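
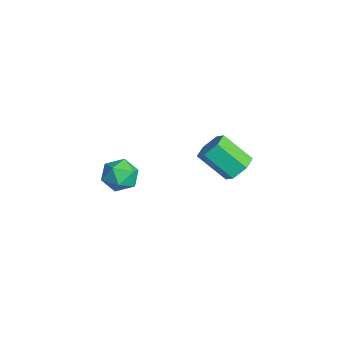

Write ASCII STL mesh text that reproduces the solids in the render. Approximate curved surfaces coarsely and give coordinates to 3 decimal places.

solid 
facet normal -0.859 0.049 0.510
outer loop
vertex 0.678 -1.58 -1.273
vertex 0.918 -2.397 -0.791
vertex 1.179 -1.524 -0.435
endloop
endfacet
facet normal -0.631 0.702 0.330
outer loop
vertex 0.678 -1.58 -1.273
vertex 1.179 -1.524 -0.435
vertex 1.422 -0.951 -1.189
endloop
endfacet
facet normal -0.572 0.727 -0.381
outer loop
vertex 0.678 -1.58 -1.273
vertex 1.422 -0.951 -1.189
vertex 1.311 -1.469 -2.011
endloop
endfacet
facet normal -0.763 0.090 -0.641
outer loop
vertex 0.678 -1.58 -1.273
vertex 1.311 -1.469 -2.011
vertex 0.999 -2.362 -1.765
endloop
endfacet
facet normal -0.940 -0.329 -0.090
outer loop
vertex 0.678 -1.58 -1.273
vertex 0.999 -2.362 -1.765
vertex 0.918 -2.397 -0.791
endloop
endfacet
facet normal 0.019 0.793 0.609
outer loop
vertex 1.422 -0.951 -1.189
vertex 1.179 -1.524 -0.435
vertex 2.121 -1.378 -0.655
endloop
endfacet
facet normal -0.349 -0.263 0.900
outer loop
vertex 1.179 -1.524 -0.435
vertex 0.918 -2.397 -0.791
vertex 1.809 -2.271 -0.409
endloop
endfacet
facet normal -0.480 -0.875 -0.071
outer loop
vertex 0.918 -2.397 -0.791
vertex 0.999 -2.362 -1.765
vertex 1.698 -2.789 -1.231
endloop
endfacet
facet normal -0.194 -0.197 -0.961
outer loop
vertex 0.999 -2.362 -1.765
vertex 1.311 -1.469 -2.011
vertex 1.941 -2.216 -1.985
endloop
endfacet
facet normal 0.114 0.834 -0.541
outer loop
vertex 1.311 -1.469 -2.011
vertex 1.422 -0.951 -1.189
vertex 2.202 -1.343 -1.629
endloop
endfacet
facet normal 0.763 -0.090 0.641
outer loop
vertex 2.442 -2.16 -1.147
vertex 2.121 -1.378 -0.655
vertex 1.809 -2.271 -0.409
endloop
endfacet
facet normal 0.572 -0.727 0.381
outer loop
vertex 2.442 -2.16 -1.147
vertex 1.809 -2.271 -0.409
vertex 1.698 -2.789 -1.231
endloop
endfacet
facet normal 0.631 -0.702 -0.330
outer loop
vertex 2.442 -2.16 -1.147
vertex 1.698 -2.789 -1.231
vertex 1.941 -2.216 -1.985
endloop
endfacet
facet normal 0.859 -0.049 -0.510
outer loop
vertex 2.442 -2.16 -1.147
vertex 1.941 -2.216 -1.985
vertex 2.202 -1.343 -1.629
endloop
endfacet
facet normal 0.940 0.329 0.090
outer loop
vertex 2.442 -2.16 -1.147
vertex 2.202 -1.343 -1.629
vertex 2.121 -1.378 -0.655
endloop
endfacet
facet normal 0.194 0.197 0.961
outer loop
vertex 1.809 -2.271 -0.409
vertex 2.121 -1.378 -0.655
vertex 1.179 -1.524 -0.435
endloop
endfacet
facet normal -0.114 -0.834 0.541
outer loop
vertex 1.698 -2.789 -1.231
vertex 1.809 -2.271 -0.409
vertex 0.918 -2.397 -0.791
endloop
endfacet
facet normal -0.019 -0.793 -0.609
outer loop
vertex 1.941 -2.216 -1.985
vertex 1.698 -2.789 -1.231
vertex 0.999 -2.362 -1.765
endloop
endfacet
facet normal 0.349 0.263 -0.900
outer loop
vertex 2.202 -1.343 -1.629
vertex 1.941 -2.216 -1.985
vertex 1.311 -1.469 -2.011
endloop
endfacet
facet normal 0.480 0.875 0.071
outer loop
vertex 2.121 -1.378 -0.655
vertex 2.202 -1.343 -1.629
vertex 1.422 -0.951 -1.189
endloop
endfacet
facet normal 0.453 0.597 -0.662
outer loop
vertex 0.903 3.825 -3.387
vertex 0.197 4.367 -3.382
vertex 0.863 4.499 -2.807
endloop
endfacet
facet normal 0.890 -0.266 0.370
outer loop
vertex 0.903 3.825 -3.387
vertex 0.863 4.499 -2.807
vertex 0.009 2.651 -2.082
endloop
endfacet
facet normal 0.890 -0.266 0.370
outer loop
vertex 0.009 2.651 -2.082
vertex 0.863 4.499 -2.807
vertex -0.031 3.325 -1.502
endloop
endfacet
facet normal -0.454 -0.596 0.662
outer loop
vertex 0.009 2.651 -2.082
vertex -0.031 3.325 -1.502
vertex -0.697 3.193 -2.078
endloop
endfacet
facet normal 0.454 0.596 -0.662
outer loop
vertex 0.863 4.499 -2.807
vertex 0.197 4.367 -3.382
vertex 0.157 5.041 -2.803
endloop
endfacet
facet normal 0.406 0.523 0.749
outer loop
vertex 0.863 4.499 -2.807
vertex 0.157 5.041 -2.803
vertex -0.031 3.325 -1.502
endloop
endfacet
facet normal 0.406 0.523 0.749
outer loop
vertex -0.031 3.325 -1.502
vertex 0.157 5.041 -2.803
vertex -0.737 3.867 -1.498
endloop
endfacet
facet normal -0.454 -0.596 0.662
outer loop
vertex -0.031 3.325 -1.502
vertex -0.737 3.867 -1.498
vertex -0.697 3.193 -2.078
endloop
endfacet
facet normal 0.454 0.596 -0.662
outer loop
vertex 0.157 5.041 -2.803
vertex 0.197 4.367 -3.382
vertex -0.509 4.909 -3.378
endloop
endfacet
facet normal -0.483 0.789 0.379
outer loop
vertex 0.157 5.041 -2.803
vertex -0.509 4.909 -3.378
vertex -0.737 3.867 -1.498
endloop
endfacet
facet normal -0.483 0.789 0.379
outer loop
vertex -0.737 3.867 -1.498
vertex -0.509 4.909 -3.378
vertex -1.403 3.735 -2.073
endloop
endfacet
facet normal -0.453 -0.597 0.662
outer loop
vertex -0.737 3.867 -1.498
vertex -1.403 3.735 -2.073
vertex -0.697 3.193 -2.078
endloop
endfacet
facet normal 0.454 0.596 -0.662
outer loop
vertex -0.509 4.909 -3.378
vertex 0.197 4.367 -3.382
vertex -0.469 4.235 -3.958
endloop
endfacet
facet normal -0.890 0.266 -0.370
outer loop
vertex -0.509 4.909 -3.378
vertex -0.469 4.235 -3.958
vertex -1.403 3.735 -2.073
endloop
endfacet
facet normal -0.890 0.266 -0.370
outer loop
vertex -1.403 3.735 -2.073
vertex -0.469 4.235 -3.958
vertex -1.363 3.061 -2.653
endloop
endfacet
facet normal -0.453 -0.597 0.662
outer loop
vertex -1.403 3.735 -2.073
vertex -1.363 3.061 -2.653
vertex -0.697 3.193 -2.078
endloop
endfacet
facet normal 0.454 0.596 -0.662
outer loop
vertex -0.469 4.235 -3.958
vertex 0.197 4.367 -3.382
vertex 0.237 3.693 -3.962
endloop
endfacet
facet normal -0.406 -0.523 -0.749
outer loop
vertex -0.469 4.235 -3.958
vertex 0.237 3.693 -3.962
vertex -1.363 3.061 -2.653
endloop
endfacet
facet normal -0.406 -0.523 -0.749
outer loop
vertex -1.363 3.061 -2.653
vertex 0.237 3.693 -3.962
vertex -0.657 2.519 -2.657
endloop
endfacet
facet normal -0.454 -0.596 0.662
outer loop
vertex -1.363 3.061 -2.653
vertex -0.657 2.519 -2.657
vertex -0.697 3.193 -2.078
endloop
endfacet
facet normal 0.453 0.597 -0.662
outer loop
vertex 0.237 3.693 -3.962
vertex 0.197 4.367 -3.382
vertex 0.903 3.825 -3.387
endloop
endfacet
facet normal 0.483 -0.789 -0.379
outer loop
vertex 0.237 3.693 -3.962
vertex 0.903 3.825 -3.387
vertex -0.657 2.519 -2.657
endloop
endfacet
facet normal 0.483 -0.789 -0.379
outer loop
vertex -0.657 2.519 -2.657
vertex 0.903 3.825 -3.387
vertex 0.009 2.651 -2.082
endloop
endfacet
facet normal -0.454 -0.596 0.662
outer loop
vertex -0.657 2.519 -2.657
vertex 0.009 2.651 -2.082
vertex -0.697 3.193 -2.078
endloop
endfacet

endsolid


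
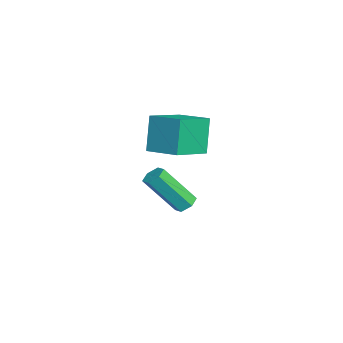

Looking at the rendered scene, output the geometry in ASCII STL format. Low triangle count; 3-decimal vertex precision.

solid 
facet normal -0.670 0.665 -0.330
outer loop
vertex -0.105 3.576 2.11
vertex 0.84 4.667 2.389
vertex 0.507 3.436 0.584
endloop
endfacet
facet normal -0.643 -0.742 -0.190
outer loop
vertex 1.66 2.293 1.151
vertex -0.105 3.576 2.11
vertex 0.507 3.436 0.584
endloop
endfacet
facet normal -0.670 0.665 -0.330
outer loop
vertex 0.507 3.436 0.584
vertex 0.84 4.667 2.389
vertex 1.452 4.527 0.863
endloop
endfacet
facet normal 0.371 -0.085 -0.925
outer loop
vertex 1.452 4.527 0.863
vertex 1.66 2.293 1.151
vertex 0.507 3.436 0.584
endloop
endfacet
facet normal -0.371 0.085 0.925
outer loop
vertex -0.105 3.576 2.11
vertex 1.993 3.524 2.956
vertex 0.84 4.667 2.389
endloop
endfacet
facet normal -0.643 -0.742 -0.190
outer loop
vertex 1.048 2.433 2.677
vertex -0.105 3.576 2.11
vertex 1.66 2.293 1.151
endloop
endfacet
facet normal -0.371 0.085 0.925
outer loop
vertex 1.048 2.433 2.677
vertex 1.993 3.524 2.956
vertex -0.105 3.576 2.11
endloop
endfacet
facet normal 0.643 0.742 0.190
outer loop
vertex 0.84 4.667 2.389
vertex 1.993 3.524 2.956
vertex 1.452 4.527 0.863
endloop
endfacet
facet normal 0.371 -0.085 -0.925
outer loop
vertex 2.605 3.384 1.43
vertex 1.66 2.293 1.151
vertex 1.452 4.527 0.863
endloop
endfacet
facet normal 0.643 0.742 0.190
outer loop
vertex 1.452 4.527 0.863
vertex 1.993 3.524 2.956
vertex 2.605 3.384 1.43
endloop
endfacet
facet normal 0.670 -0.665 0.330
outer loop
vertex 2.605 3.384 1.43
vertex 1.048 2.433 2.677
vertex 1.66 2.293 1.151
endloop
endfacet
facet normal 0.670 -0.665 0.330
outer loop
vertex 1.993 3.524 2.956
vertex 1.048 2.433 2.677
vertex 2.605 3.384 1.43
endloop
endfacet
facet normal -0.001 0.609 -0.793
outer loop
vertex -0.004 4.054 -2.844
vertex -0.451 3.843 -3.005
vertex -0.458 4.255 -2.689
endloop
endfacet
facet normal 0.488 0.693 0.531
outer loop
vertex -0.004 4.054 -2.844
vertex -0.458 4.255 -2.689
vertex -0.002 2.788 -1.193
endloop
endfacet
facet normal 0.490 0.692 0.530
outer loop
vertex -0.002 2.788 -1.193
vertex -0.458 4.255 -2.689
vertex -0.455 2.99 -1.038
endloop
endfacet
facet normal -0.000 -0.609 0.793
outer loop
vertex -0.002 2.788 -1.193
vertex -0.455 2.99 -1.038
vertex -0.449 2.577 -1.355
endloop
endfacet
facet normal -0.001 0.609 -0.793
outer loop
vertex -0.458 4.255 -2.689
vertex -0.451 3.843 -3.005
vertex -0.905 4.044 -2.85
endloop
endfacet
facet normal -0.511 0.682 0.524
outer loop
vertex -0.458 4.255 -2.689
vertex -0.905 4.044 -2.85
vertex -0.455 2.99 -1.038
endloop
endfacet
facet normal -0.511 0.682 0.524
outer loop
vertex -0.455 2.99 -1.038
vertex -0.905 4.044 -2.85
vertex -0.902 2.779 -1.199
endloop
endfacet
facet normal 0.002 -0.609 0.793
outer loop
vertex -0.455 2.99 -1.038
vertex -0.902 2.779 -1.199
vertex -0.449 2.577 -1.355
endloop
endfacet
facet normal -0.001 0.610 -0.793
outer loop
vertex -0.905 4.044 -2.85
vertex -0.451 3.843 -3.005
vertex -0.898 3.632 -3.167
endloop
endfacet
facet normal -1.000 -0.012 -0.007
outer loop
vertex -0.905 4.044 -2.85
vertex -0.898 3.632 -3.167
vertex -0.902 2.779 -1.199
endloop
endfacet
facet normal -1.000 -0.010 -0.006
outer loop
vertex -0.902 2.779 -1.199
vertex -0.898 3.632 -3.167
vertex -0.896 2.366 -1.516
endloop
endfacet
facet normal 0.002 -0.609 0.793
outer loop
vertex -0.902 2.779 -1.199
vertex -0.896 2.366 -1.516
vertex -0.449 2.577 -1.355
endloop
endfacet
facet normal 0.000 0.609 -0.793
outer loop
vertex -0.898 3.632 -3.167
vertex -0.451 3.843 -3.005
vertex -0.445 3.43 -3.322
endloop
endfacet
facet normal -0.490 -0.692 -0.530
outer loop
vertex -0.898 3.632 -3.167
vertex -0.445 3.43 -3.322
vertex -0.896 2.366 -1.516
endloop
endfacet
facet normal -0.488 -0.693 -0.530
outer loop
vertex -0.896 2.366 -1.516
vertex -0.445 3.43 -3.322
vertex -0.442 2.165 -1.671
endloop
endfacet
facet normal 0.001 -0.609 0.793
outer loop
vertex -0.896 2.366 -1.516
vertex -0.442 2.165 -1.671
vertex -0.449 2.577 -1.355
endloop
endfacet
facet normal -0.002 0.609 -0.793
outer loop
vertex -0.445 3.43 -3.322
vertex -0.451 3.843 -3.005
vertex 0.002 3.641 -3.161
endloop
endfacet
facet normal 0.511 -0.682 -0.524
outer loop
vertex -0.445 3.43 -3.322
vertex 0.002 3.641 -3.161
vertex -0.442 2.165 -1.671
endloop
endfacet
facet normal 0.511 -0.682 -0.524
outer loop
vertex -0.442 2.165 -1.671
vertex 0.002 3.641 -3.161
vertex 0.005 2.376 -1.51
endloop
endfacet
facet normal 0.001 -0.609 0.793
outer loop
vertex -0.442 2.165 -1.671
vertex 0.005 2.376 -1.51
vertex -0.449 2.577 -1.355
endloop
endfacet
facet normal -0.002 0.609 -0.793
outer loop
vertex 0.002 3.641 -3.161
vertex -0.451 3.843 -3.005
vertex -0.004 4.054 -2.844
endloop
endfacet
facet normal 1.000 0.010 0.006
outer loop
vertex 0.002 3.641 -3.161
vertex -0.004 4.054 -2.844
vertex 0.005 2.376 -1.51
endloop
endfacet
facet normal 1.000 0.011 0.007
outer loop
vertex 0.005 2.376 -1.51
vertex -0.004 4.054 -2.844
vertex -0.002 2.788 -1.193
endloop
endfacet
facet normal 0.001 -0.610 0.793
outer loop
vertex 0.005 2.376 -1.51
vertex -0.002 2.788 -1.193
vertex -0.449 2.577 -1.355
endloop
endfacet

endsolid


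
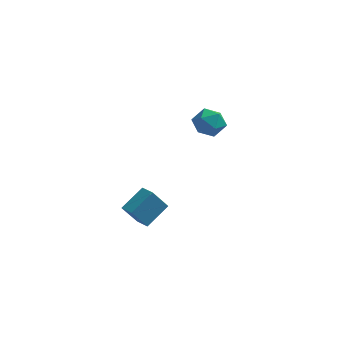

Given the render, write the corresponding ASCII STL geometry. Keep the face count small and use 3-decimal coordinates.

solid 
facet normal -0.052 -0.137 0.989
outer loop
vertex 0.874 3.587 0.065
vertex 0.927 2.651 -0.062
vertex 1.718 3.159 0.05
endloop
endfacet
facet normal 0.261 0.486 0.834
outer loop
vertex 0.874 3.587 0.065
vertex 1.718 3.159 0.05
vertex 1.599 3.986 -0.395
endloop
endfacet
facet normal -0.196 0.873 0.447
outer loop
vertex 0.874 3.587 0.065
vertex 1.599 3.986 -0.395
vertex 0.735 3.989 -0.78
endloop
endfacet
facet normal -0.793 0.489 0.363
outer loop
vertex 0.874 3.587 0.065
vertex 0.735 3.989 -0.78
vertex 0.32 3.164 -0.575
endloop
endfacet
facet normal -0.703 -0.135 0.698
outer loop
vertex 0.874 3.587 0.065
vertex 0.32 3.164 -0.575
vertex 0.927 2.651 -0.062
endloop
endfacet
facet normal 0.833 0.350 0.428
outer loop
vertex 1.599 3.986 -0.395
vertex 1.718 3.159 0.05
vertex 2.1 3.296 -0.805
endloop
endfacet
facet normal 0.326 -0.657 0.679
outer loop
vertex 1.718 3.159 0.05
vertex 0.927 2.651 -0.062
vertex 1.685 2.471 -0.6
endloop
endfacet
facet normal -0.728 -0.653 0.209
outer loop
vertex 0.927 2.651 -0.062
vertex 0.32 3.164 -0.575
vertex 0.821 2.474 -0.985
endloop
endfacet
facet normal -0.873 0.356 -0.333
outer loop
vertex 0.32 3.164 -0.575
vertex 0.735 3.989 -0.78
vertex 0.702 3.301 -1.43
endloop
endfacet
facet normal 0.091 0.976 -0.198
outer loop
vertex 0.735 3.989 -0.78
vertex 1.599 3.986 -0.395
vertex 1.493 3.809 -1.318
endloop
endfacet
facet normal 0.793 -0.489 -0.363
outer loop
vertex 1.546 2.873 -1.445
vertex 2.1 3.296 -0.805
vertex 1.685 2.471 -0.6
endloop
endfacet
facet normal 0.196 -0.873 -0.447
outer loop
vertex 1.546 2.873 -1.445
vertex 1.685 2.471 -0.6
vertex 0.821 2.474 -0.985
endloop
endfacet
facet normal -0.261 -0.486 -0.834
outer loop
vertex 1.546 2.873 -1.445
vertex 0.821 2.474 -0.985
vertex 0.702 3.301 -1.43
endloop
endfacet
facet normal 0.052 0.137 -0.989
outer loop
vertex 1.546 2.873 -1.445
vertex 0.702 3.301 -1.43
vertex 1.493 3.809 -1.318
endloop
endfacet
facet normal 0.703 0.135 -0.698
outer loop
vertex 1.546 2.873 -1.445
vertex 1.493 3.809 -1.318
vertex 2.1 3.296 -0.805
endloop
endfacet
facet normal 0.873 -0.356 0.333
outer loop
vertex 1.685 2.471 -0.6
vertex 2.1 3.296 -0.805
vertex 1.718 3.159 0.05
endloop
endfacet
facet normal -0.091 -0.976 0.198
outer loop
vertex 0.821 2.474 -0.985
vertex 1.685 2.471 -0.6
vertex 0.927 2.651 -0.062
endloop
endfacet
facet normal -0.833 -0.350 -0.428
outer loop
vertex 0.702 3.301 -1.43
vertex 0.821 2.474 -0.985
vertex 0.32 3.164 -0.575
endloop
endfacet
facet normal -0.326 0.657 -0.679
outer loop
vertex 1.493 3.809 -1.318
vertex 0.702 3.301 -1.43
vertex 0.735 3.989 -0.78
endloop
endfacet
facet normal 0.728 0.653 -0.209
outer loop
vertex 2.1 3.296 -0.805
vertex 1.493 3.809 -1.318
vertex 1.599 3.986 -0.395
endloop
endfacet
facet normal -0.756 0.635 -0.160
outer loop
vertex -1.421 -3.583 -2.812
vertex -0.689 -2.504 -1.991
vertex -0.786 -3.123 -3.983
endloop
endfacet
facet normal -0.475 -0.700 -0.533
outer loop
vertex -0.151 -3.656 -3.849
vertex -1.421 -3.583 -2.812
vertex -0.786 -3.123 -3.983
endloop
endfacet
facet normal -0.756 0.634 -0.160
outer loop
vertex -0.786 -3.123 -3.983
vertex -0.689 -2.504 -1.991
vertex -0.055 -2.044 -3.163
endloop
endfacet
facet normal 0.450 0.327 -0.831
outer loop
vertex -0.055 -2.044 -3.163
vertex -0.151 -3.656 -3.849
vertex -0.786 -3.123 -3.983
endloop
endfacet
facet normal -0.450 -0.327 0.831
outer loop
vertex -1.421 -3.583 -2.812
vertex -0.054 -3.037 -1.857
vertex -0.689 -2.504 -1.991
endloop
endfacet
facet normal -0.475 -0.701 -0.532
outer loop
vertex -0.785 -4.116 -2.677
vertex -1.421 -3.583 -2.812
vertex -0.151 -3.656 -3.849
endloop
endfacet
facet normal -0.450 -0.327 0.831
outer loop
vertex -0.785 -4.116 -2.677
vertex -0.054 -3.037 -1.857
vertex -1.421 -3.583 -2.812
endloop
endfacet
facet normal 0.476 0.700 0.532
outer loop
vertex -0.689 -2.504 -1.991
vertex -0.054 -3.037 -1.857
vertex -0.055 -2.044 -3.163
endloop
endfacet
facet normal 0.450 0.327 -0.831
outer loop
vertex 0.581 -2.577 -3.028
vertex -0.151 -3.656 -3.849
vertex -0.055 -2.044 -3.163
endloop
endfacet
facet normal 0.474 0.701 0.533
outer loop
vertex -0.055 -2.044 -3.163
vertex -0.054 -3.037 -1.857
vertex 0.581 -2.577 -3.028
endloop
endfacet
facet normal 0.756 -0.635 0.160
outer loop
vertex 0.581 -2.577 -3.028
vertex -0.785 -4.116 -2.677
vertex -0.151 -3.656 -3.849
endloop
endfacet
facet normal 0.756 -0.634 0.161
outer loop
vertex -0.054 -3.037 -1.857
vertex -0.785 -4.116 -2.677
vertex 0.581 -2.577 -3.028
endloop
endfacet

endsolid


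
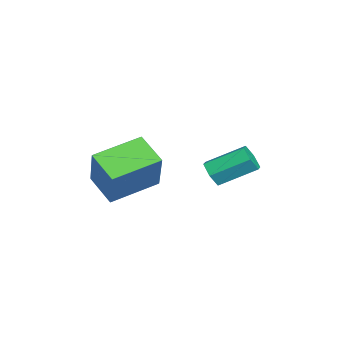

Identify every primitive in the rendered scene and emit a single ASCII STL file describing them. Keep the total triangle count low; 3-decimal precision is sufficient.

solid 
facet normal 0.066 -0.870 -0.489
outer loop
vertex 0.59 2.303 1.369
vertex 0.115 2.059 1.739
vertex -0.029 2.361 1.182
endloop
endfacet
facet normal 0.294 0.485 -0.824
outer loop
vertex 0.59 2.303 1.369
vertex -0.029 2.361 1.182
vertex 0.48 3.765 2.19
endloop
endfacet
facet normal 0.294 0.485 -0.824
outer loop
vertex 0.48 3.765 2.19
vertex -0.029 2.361 1.182
vertex -0.14 3.823 2.003
endloop
endfacet
facet normal -0.066 0.870 0.488
outer loop
vertex 0.48 3.765 2.19
vertex -0.14 3.823 2.003
vertex 0.005 3.521 2.561
endloop
endfacet
facet normal 0.065 -0.870 -0.489
outer loop
vertex -0.029 2.361 1.182
vertex 0.115 2.059 1.739
vertex -0.505 2.117 1.553
endloop
endfacet
facet normal -0.679 0.320 -0.661
outer loop
vertex -0.029 2.361 1.182
vertex -0.505 2.117 1.553
vertex -0.14 3.823 2.003
endloop
endfacet
facet normal -0.680 0.320 -0.660
outer loop
vertex -0.14 3.823 2.003
vertex -0.505 2.117 1.553
vertex -0.615 3.579 2.374
endloop
endfacet
facet normal -0.066 0.870 0.488
outer loop
vertex -0.14 3.823 2.003
vertex -0.615 3.579 2.374
vertex 0.005 3.521 2.561
endloop
endfacet
facet normal 0.065 -0.870 -0.489
outer loop
vertex -0.505 2.117 1.553
vertex 0.115 2.059 1.739
vertex -0.36 1.815 2.11
endloop
endfacet
facet normal -0.973 -0.165 0.164
outer loop
vertex -0.505 2.117 1.553
vertex -0.36 1.815 2.11
vertex -0.615 3.579 2.374
endloop
endfacet
facet normal -0.973 -0.165 0.164
outer loop
vertex -0.615 3.579 2.374
vertex -0.36 1.815 2.11
vertex -0.47 3.277 2.931
endloop
endfacet
facet normal -0.066 0.870 0.489
outer loop
vertex -0.615 3.579 2.374
vertex -0.47 3.277 2.931
vertex 0.005 3.521 2.561
endloop
endfacet
facet normal 0.066 -0.870 -0.488
outer loop
vertex -0.36 1.815 2.11
vertex 0.115 2.059 1.739
vertex 0.26 1.757 2.297
endloop
endfacet
facet normal -0.294 -0.485 0.824
outer loop
vertex -0.36 1.815 2.11
vertex 0.26 1.757 2.297
vertex -0.47 3.277 2.931
endloop
endfacet
facet normal -0.294 -0.485 0.824
outer loop
vertex -0.47 3.277 2.931
vertex 0.26 1.757 2.297
vertex 0.149 3.219 3.118
endloop
endfacet
facet normal -0.066 0.870 0.489
outer loop
vertex -0.47 3.277 2.931
vertex 0.149 3.219 3.118
vertex 0.005 3.521 2.561
endloop
endfacet
facet normal 0.066 -0.870 -0.488
outer loop
vertex 0.26 1.757 2.297
vertex 0.115 2.059 1.739
vertex 0.735 2.001 1.926
endloop
endfacet
facet normal 0.680 -0.319 0.660
outer loop
vertex 0.26 1.757 2.297
vertex 0.735 2.001 1.926
vertex 0.149 3.219 3.118
endloop
endfacet
facet normal 0.679 -0.320 0.661
outer loop
vertex 0.149 3.219 3.118
vertex 0.735 2.001 1.926
vertex 0.625 3.463 2.747
endloop
endfacet
facet normal -0.065 0.870 0.489
outer loop
vertex 0.149 3.219 3.118
vertex 0.625 3.463 2.747
vertex 0.005 3.521 2.561
endloop
endfacet
facet normal 0.066 -0.870 -0.489
outer loop
vertex 0.735 2.001 1.926
vertex 0.115 2.059 1.739
vertex 0.59 2.303 1.369
endloop
endfacet
facet normal 0.973 0.165 -0.164
outer loop
vertex 0.735 2.001 1.926
vertex 0.59 2.303 1.369
vertex 0.625 3.463 2.747
endloop
endfacet
facet normal 0.973 0.165 -0.164
outer loop
vertex 0.625 3.463 2.747
vertex 0.59 2.303 1.369
vertex 0.48 3.765 2.19
endloop
endfacet
facet normal -0.065 0.870 0.489
outer loop
vertex 0.625 3.463 2.747
vertex 0.48 3.765 2.19
vertex 0.005 3.521 2.561
endloop
endfacet
facet normal -0.669 -0.553 0.498
outer loop
vertex 4.004 -1.922 4.436
vertex 3.012 -0.289 4.917
vertex 2.899 -2.099 2.755
endloop
endfacet
facet normal 0.504 -0.829 -0.244
outer loop
vertex 3.828 -1.331 2.063
vertex 4.004 -1.922 4.436
vertex 2.899 -2.099 2.755
endloop
endfacet
facet normal -0.668 -0.553 0.498
outer loop
vertex 2.899 -2.099 2.755
vertex 3.012 -0.289 4.917
vertex 1.907 -0.467 3.235
endloop
endfacet
facet normal -0.547 -0.088 -0.832
outer loop
vertex 1.907 -0.467 3.235
vertex 3.828 -1.331 2.063
vertex 2.899 -2.099 2.755
endloop
endfacet
facet normal 0.548 0.087 0.832
outer loop
vertex 4.004 -1.922 4.436
vertex 3.941 0.479 4.225
vertex 3.012 -0.289 4.917
endloop
endfacet
facet normal 0.504 -0.828 -0.244
outer loop
vertex 4.933 -1.153 3.745
vertex 4.004 -1.922 4.436
vertex 3.828 -1.331 2.063
endloop
endfacet
facet normal 0.547 0.088 0.833
outer loop
vertex 4.933 -1.153 3.745
vertex 3.941 0.479 4.225
vertex 4.004 -1.922 4.436
endloop
endfacet
facet normal -0.504 0.829 0.243
outer loop
vertex 3.012 -0.289 4.917
vertex 3.941 0.479 4.225
vertex 1.907 -0.467 3.235
endloop
endfacet
facet normal -0.547 -0.087 -0.833
outer loop
vertex 2.836 0.302 2.544
vertex 3.828 -1.331 2.063
vertex 1.907 -0.467 3.235
endloop
endfacet
facet normal -0.504 0.828 0.244
outer loop
vertex 1.907 -0.467 3.235
vertex 3.941 0.479 4.225
vertex 2.836 0.302 2.544
endloop
endfacet
facet normal 0.668 0.553 -0.498
outer loop
vertex 2.836 0.302 2.544
vertex 4.933 -1.153 3.745
vertex 3.828 -1.331 2.063
endloop
endfacet
facet normal 0.668 0.553 -0.498
outer loop
vertex 3.941 0.479 4.225
vertex 4.933 -1.153 3.745
vertex 2.836 0.302 2.544
endloop
endfacet

endsolid


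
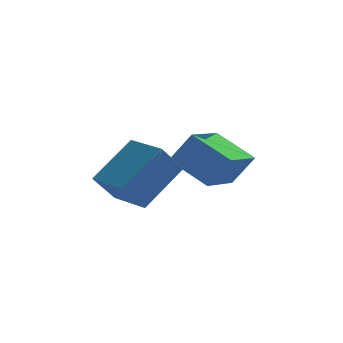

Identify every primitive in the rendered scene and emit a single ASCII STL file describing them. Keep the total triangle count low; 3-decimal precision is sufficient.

solid 
facet normal -0.695 0.537 0.477
outer loop
vertex 0.225 1.79 3.856
vertex 1.137 3.442 3.325
vertex -0.498 1.835 2.752
endloop
endfacet
facet normal -0.465 -0.843 0.270
outer loop
vertex 0.663 0.938 1.955
vertex 0.225 1.79 3.856
vertex -0.498 1.835 2.752
endloop
endfacet
facet normal -0.695 0.537 0.478
outer loop
vertex -0.498 1.835 2.752
vertex 1.137 3.442 3.325
vertex 0.414 3.487 2.222
endloop
endfacet
facet normal -0.548 0.034 -0.836
outer loop
vertex 0.414 3.487 2.222
vertex 0.663 0.938 1.955
vertex -0.498 1.835 2.752
endloop
endfacet
facet normal 0.548 -0.034 0.836
outer loop
vertex 0.225 1.79 3.856
vertex 2.298 2.545 2.528
vertex 1.137 3.442 3.325
endloop
endfacet
facet normal -0.465 -0.843 0.271
outer loop
vertex 1.386 0.893 3.058
vertex 0.225 1.79 3.856
vertex 0.663 0.938 1.955
endloop
endfacet
facet normal 0.548 -0.034 0.836
outer loop
vertex 1.386 0.893 3.058
vertex 2.298 2.545 2.528
vertex 0.225 1.79 3.856
endloop
endfacet
facet normal 0.465 0.843 -0.271
outer loop
vertex 1.137 3.442 3.325
vertex 2.298 2.545 2.528
vertex 0.414 3.487 2.222
endloop
endfacet
facet normal -0.548 0.034 -0.836
outer loop
vertex 1.575 2.59 1.424
vertex 0.663 0.938 1.955
vertex 0.414 3.487 2.222
endloop
endfacet
facet normal 0.465 0.843 -0.270
outer loop
vertex 0.414 3.487 2.222
vertex 2.298 2.545 2.528
vertex 1.575 2.59 1.424
endloop
endfacet
facet normal 0.695 -0.537 -0.478
outer loop
vertex 1.575 2.59 1.424
vertex 1.386 0.893 3.058
vertex 0.663 0.938 1.955
endloop
endfacet
facet normal 0.695 -0.537 -0.477
outer loop
vertex 2.298 2.545 2.528
vertex 1.386 0.893 3.058
vertex 1.575 2.59 1.424
endloop
endfacet
facet normal -0.516 -0.367 0.774
outer loop
vertex -0.809 -0.398 4.06
vertex -1.7 0.783 4.027
vertex -2.016 -1.344 2.807
endloop
endfacet
facet normal 0.602 -0.798 0.023
outer loop
vertex -1.34 -0.863 1.793
vertex -0.809 -0.398 4.06
vertex -2.016 -1.344 2.807
endloop
endfacet
facet normal -0.516 -0.367 0.774
outer loop
vertex -2.016 -1.344 2.807
vertex -1.7 0.783 4.027
vertex -2.907 -0.162 2.773
endloop
endfacet
facet normal -0.609 -0.478 -0.633
outer loop
vertex -2.907 -0.162 2.773
vertex -1.34 -0.863 1.793
vertex -2.016 -1.344 2.807
endloop
endfacet
facet normal 0.609 0.478 0.633
outer loop
vertex -0.809 -0.398 4.06
vertex -1.024 1.264 3.013
vertex -1.7 0.783 4.027
endloop
endfacet
facet normal 0.601 -0.799 0.023
outer loop
vertex -0.133 0.082 3.047
vertex -0.809 -0.398 4.06
vertex -1.34 -0.863 1.793
endloop
endfacet
facet normal 0.609 0.478 0.633
outer loop
vertex -0.133 0.082 3.047
vertex -1.024 1.264 3.013
vertex -0.809 -0.398 4.06
endloop
endfacet
facet normal -0.602 0.798 -0.022
outer loop
vertex -1.7 0.783 4.027
vertex -1.024 1.264 3.013
vertex -2.907 -0.162 2.773
endloop
endfacet
facet normal -0.609 -0.477 -0.633
outer loop
vertex -2.231 0.318 1.76
vertex -1.34 -0.863 1.793
vertex -2.907 -0.162 2.773
endloop
endfacet
facet normal -0.602 0.798 -0.023
outer loop
vertex -2.907 -0.162 2.773
vertex -1.024 1.264 3.013
vertex -2.231 0.318 1.76
endloop
endfacet
facet normal 0.516 0.368 -0.774
outer loop
vertex -2.231 0.318 1.76
vertex -0.133 0.082 3.047
vertex -1.34 -0.863 1.793
endloop
endfacet
facet normal 0.516 0.367 -0.774
outer loop
vertex -1.024 1.264 3.013
vertex -0.133 0.082 3.047
vertex -2.231 0.318 1.76
endloop
endfacet

endsolid


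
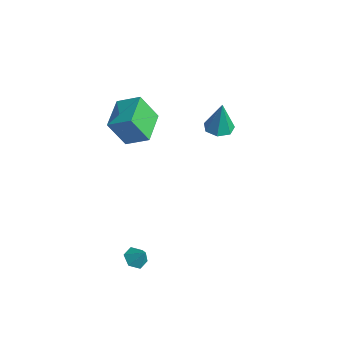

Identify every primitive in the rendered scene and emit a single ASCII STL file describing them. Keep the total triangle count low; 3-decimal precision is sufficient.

solid 
facet normal -0.630 -0.626 -0.460
outer loop
vertex -2.325 -3.262 3.864
vertex -3.898 -1.982 4.278
vertex -2.019 -2.349 2.203
endloop
endfacet
facet normal 0.760 -0.618 -0.200
outer loop
vertex -1.062 -1.398 2.902
vertex -2.325 -3.262 3.864
vertex -2.019 -2.349 2.203
endloop
endfacet
facet normal -0.630 -0.626 -0.460
outer loop
vertex -2.019 -2.349 2.203
vertex -3.898 -1.982 4.278
vertex -3.592 -1.069 2.617
endloop
endfacet
facet normal 0.159 0.476 -0.865
outer loop
vertex -3.592 -1.069 2.617
vertex -1.062 -1.398 2.902
vertex -2.019 -2.349 2.203
endloop
endfacet
facet normal -0.159 -0.476 0.865
outer loop
vertex -2.325 -3.262 3.864
vertex -2.941 -1.031 4.977
vertex -3.898 -1.982 4.278
endloop
endfacet
facet normal 0.760 -0.618 -0.200
outer loop
vertex -1.368 -2.311 4.563
vertex -2.325 -3.262 3.864
vertex -1.062 -1.398 2.902
endloop
endfacet
facet normal -0.159 -0.476 0.865
outer loop
vertex -1.368 -2.311 4.563
vertex -2.941 -1.031 4.977
vertex -2.325 -3.262 3.864
endloop
endfacet
facet normal -0.760 0.618 0.200
outer loop
vertex -3.898 -1.982 4.278
vertex -2.941 -1.031 4.977
vertex -3.592 -1.069 2.617
endloop
endfacet
facet normal 0.159 0.476 -0.865
outer loop
vertex -2.635 -0.118 3.316
vertex -1.062 -1.398 2.902
vertex -3.592 -1.069 2.617
endloop
endfacet
facet normal -0.760 0.618 0.200
outer loop
vertex -3.592 -1.069 2.617
vertex -2.941 -1.031 4.977
vertex -2.635 -0.118 3.316
endloop
endfacet
facet normal 0.630 0.626 0.460
outer loop
vertex -2.635 -0.118 3.316
vertex -1.368 -2.311 4.563
vertex -1.062 -1.398 2.902
endloop
endfacet
facet normal 0.630 0.626 0.460
outer loop
vertex -2.941 -1.031 4.977
vertex -1.368 -2.311 4.563
vertex -2.635 -0.118 3.316
endloop
endfacet
facet normal -0.138 -0.018 -0.990
outer loop
vertex -1.54 2.886 1.353
vertex -2.263 3.361 1.445
vertex -1.446 3.635 1.326
endloop
endfacet
facet normal 0.968 -0.113 0.225
outer loop
vertex -1.54 2.886 1.353
vertex -1.446 3.635 1.326
vertex -1.977 3.399 3.495
endloop
endfacet
facet normal -0.138 -0.018 -0.990
outer loop
vertex -1.446 3.635 1.326
vertex -2.263 3.361 1.445
vertex -1.967 4.177 1.389
endloop
endfacet
facet normal 0.713 0.657 0.246
outer loop
vertex -1.446 3.635 1.326
vertex -1.967 4.177 1.389
vertex -1.977 3.399 3.495
endloop
endfacet
facet normal -0.138 -0.018 -0.990
outer loop
vertex -1.967 4.177 1.389
vertex -2.263 3.361 1.445
vertex -2.711 4.105 1.494
endloop
endfacet
facet normal -0.042 0.937 0.346
outer loop
vertex -1.967 4.177 1.389
vertex -2.711 4.105 1.494
vertex -1.977 3.399 3.495
endloop
endfacet
facet normal -0.138 -0.018 -0.990
outer loop
vertex -2.711 4.105 1.494
vertex -2.263 3.361 1.445
vertex -3.118 3.473 1.562
endloop
endfacet
facet normal -0.728 0.517 0.450
outer loop
vertex -2.711 4.105 1.494
vertex -3.118 3.473 1.562
vertex -1.977 3.399 3.495
endloop
endfacet
facet normal -0.138 -0.018 -0.990
outer loop
vertex -3.118 3.473 1.562
vertex -2.263 3.361 1.445
vertex -2.88 2.756 1.542
endloop
endfacet
facet normal -0.829 -0.289 0.478
outer loop
vertex -3.118 3.473 1.562
vertex -2.88 2.756 1.542
vertex -1.977 3.399 3.495
endloop
endfacet
facet normal -0.138 -0.018 -0.990
outer loop
vertex -2.88 2.756 1.542
vertex -2.263 3.361 1.445
vertex -2.178 2.495 1.449
endloop
endfacet
facet normal -0.269 -0.871 0.411
outer loop
vertex -2.88 2.756 1.542
vertex -2.178 2.495 1.449
vertex -1.977 3.399 3.495
endloop
endfacet
facet normal -0.138 -0.018 -0.990
outer loop
vertex -2.178 2.495 1.449
vertex -2.263 3.361 1.445
vertex -1.54 2.886 1.353
endloop
endfacet
facet normal 0.531 -0.793 0.298
outer loop
vertex -2.178 2.495 1.449
vertex -1.54 2.886 1.353
vertex -1.977 3.399 3.495
endloop
endfacet
facet normal -0.566 -0.291 -0.771
outer loop
vertex 3.555 -4.13 -3.116
vertex 2.983 -4.133 -2.695
vertex 3.161 -3.543 -3.048
endloop
endfacet
facet normal 0.812 0.563 -0.153
outer loop
vertex 3.555 -4.13 -3.116
vertex 3.161 -3.543 -3.048
vertex 3.577 -3.827 -1.885
endloop
endfacet
facet normal -0.566 -0.291 -0.771
outer loop
vertex 3.161 -3.543 -3.048
vertex 2.983 -4.133 -2.695
vertex 2.589 -3.546 -2.627
endloop
endfacet
facet normal 0.134 0.973 0.189
outer loop
vertex 3.161 -3.543 -3.048
vertex 2.589 -3.546 -2.627
vertex 3.577 -3.827 -1.885
endloop
endfacet
facet normal -0.566 -0.291 -0.771
outer loop
vertex 2.589 -3.546 -2.627
vertex 2.983 -4.133 -2.695
vertex 2.411 -4.135 -2.274
endloop
endfacet
facet normal -0.391 0.557 0.732
outer loop
vertex 2.589 -3.546 -2.627
vertex 2.411 -4.135 -2.274
vertex 3.577 -3.827 -1.885
endloop
endfacet
facet normal -0.566 -0.291 -0.771
outer loop
vertex 2.411 -4.135 -2.274
vertex 2.983 -4.133 -2.695
vertex 2.805 -4.722 -2.342
endloop
endfacet
facet normal -0.240 -0.269 0.933
outer loop
vertex 2.411 -4.135 -2.274
vertex 2.805 -4.722 -2.342
vertex 3.577 -3.827 -1.885
endloop
endfacet
facet normal -0.566 -0.291 -0.771
outer loop
vertex 2.805 -4.722 -2.342
vertex 2.983 -4.133 -2.695
vertex 3.377 -4.72 -2.763
endloop
endfacet
facet normal 0.437 -0.678 0.591
outer loop
vertex 2.805 -4.722 -2.342
vertex 3.377 -4.72 -2.763
vertex 3.577 -3.827 -1.885
endloop
endfacet
facet normal -0.566 -0.291 -0.771
outer loop
vertex 3.377 -4.72 -2.763
vertex 2.983 -4.133 -2.695
vertex 3.555 -4.13 -3.116
endloop
endfacet
facet normal 0.964 -0.262 0.047
outer loop
vertex 3.377 -4.72 -2.763
vertex 3.555 -4.13 -3.116
vertex 3.577 -3.827 -1.885
endloop
endfacet

endsolid


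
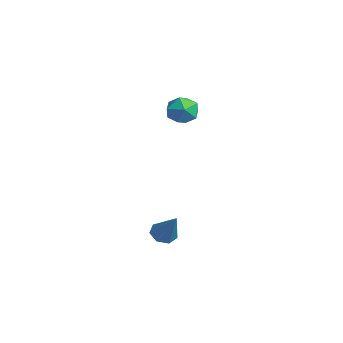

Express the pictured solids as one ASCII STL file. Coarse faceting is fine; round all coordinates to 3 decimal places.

solid 
facet normal -0.599 -0.132 -0.790
outer loop
vertex 3.458 0.577 -3.659
vertex 3.026 0.525 -3.323
vertex 3.228 0.981 -3.552
endloop
endfacet
facet normal 0.799 0.530 -0.284
outer loop
vertex 3.458 0.577 -3.659
vertex 3.228 0.981 -3.552
vertex 3.894 0.715 -2.177
endloop
endfacet
facet normal -0.598 -0.132 -0.790
outer loop
vertex 3.228 0.981 -3.552
vertex 3.026 0.525 -3.323
vertex 2.846 1.042 -3.273
endloop
endfacet
facet normal 0.216 0.973 0.083
outer loop
vertex 3.228 0.981 -3.552
vertex 2.846 1.042 -3.273
vertex 3.894 0.715 -2.177
endloop
endfacet
facet normal -0.598 -0.132 -0.790
outer loop
vertex 2.846 1.042 -3.273
vertex 3.026 0.525 -3.323
vertex 2.599 0.713 -3.031
endloop
endfacet
facet normal -0.385 0.717 0.582
outer loop
vertex 2.846 1.042 -3.273
vertex 2.599 0.713 -3.031
vertex 3.894 0.715 -2.177
endloop
endfacet
facet normal -0.599 -0.134 -0.790
outer loop
vertex 2.599 0.713 -3.031
vertex 3.026 0.525 -3.323
vertex 2.674 0.242 -3.008
endloop
endfacet
facet normal -0.550 -0.047 0.834
outer loop
vertex 2.599 0.713 -3.031
vertex 2.674 0.242 -3.008
vertex 3.894 0.715 -2.177
endloop
endfacet
facet normal -0.600 -0.131 -0.789
outer loop
vertex 2.674 0.242 -3.008
vertex 3.026 0.525 -3.323
vertex 3.013 -0.016 -3.223
endloop
endfacet
facet normal -0.154 -0.744 0.650
outer loop
vertex 2.674 0.242 -3.008
vertex 3.013 -0.016 -3.223
vertex 3.894 0.715 -2.177
endloop
endfacet
facet normal -0.598 -0.132 -0.790
outer loop
vertex 3.013 -0.016 -3.223
vertex 3.026 0.525 -3.323
vertex 3.362 0.133 -3.512
endloop
endfacet
facet normal 0.502 -0.848 0.169
outer loop
vertex 3.013 -0.016 -3.223
vertex 3.362 0.133 -3.512
vertex 3.894 0.715 -2.177
endloop
endfacet
facet normal -0.599 -0.132 -0.790
outer loop
vertex 3.362 0.133 -3.512
vertex 3.026 0.525 -3.323
vertex 3.458 0.577 -3.659
endloop
endfacet
facet normal 0.927 -0.282 -0.247
outer loop
vertex 3.362 0.133 -3.512
vertex 3.458 0.577 -3.659
vertex 3.894 0.715 -2.177
endloop
endfacet
facet normal -0.970 0.089 0.225
outer loop
vertex -2.384 3.139 0.421
vertex -2.3 2.637 0.981
vertex -2.201 3.375 1.116
endloop
endfacet
facet normal -0.716 0.696 -0.048
outer loop
vertex -2.384 3.139 0.421
vertex -2.201 3.375 1.116
vertex -1.863 3.681 0.511
endloop
endfacet
facet normal -0.456 0.554 -0.696
outer loop
vertex -2.384 3.139 0.421
vertex -1.863 3.681 0.511
vertex -1.754 3.131 0.002
endloop
endfacet
facet normal -0.549 -0.141 -0.824
outer loop
vertex -2.384 3.139 0.421
vertex -1.754 3.131 0.002
vertex -2.023 2.486 0.292
endloop
endfacet
facet normal -0.867 -0.429 -0.254
outer loop
vertex -2.384 3.139 0.421
vertex -2.023 2.486 0.292
vertex -2.3 2.637 0.981
endloop
endfacet
facet normal -0.177 0.915 0.364
outer loop
vertex -1.863 3.681 0.511
vertex -2.201 3.375 1.116
vertex -1.457 3.514 1.128
endloop
endfacet
facet normal -0.587 -0.069 0.807
outer loop
vertex -2.201 3.375 1.116
vertex -2.3 2.637 0.981
vertex -1.726 2.869 1.418
endloop
endfacet
facet normal -0.419 -0.907 0.030
outer loop
vertex -2.3 2.637 0.981
vertex -2.023 2.486 0.292
vertex -1.617 2.319 0.909
endloop
endfacet
facet normal 0.097 -0.441 -0.892
outer loop
vertex -2.023 2.486 0.292
vertex -1.754 3.131 0.002
vertex -1.279 2.625 0.304
endloop
endfacet
facet normal 0.246 0.684 -0.687
outer loop
vertex -1.754 3.131 0.002
vertex -1.863 3.681 0.511
vertex -1.18 3.363 0.439
endloop
endfacet
facet normal 0.549 0.141 0.824
outer loop
vertex -1.096 2.861 0.999
vertex -1.457 3.514 1.128
vertex -1.726 2.869 1.418
endloop
endfacet
facet normal 0.456 -0.554 0.696
outer loop
vertex -1.096 2.861 0.999
vertex -1.726 2.869 1.418
vertex -1.617 2.319 0.909
endloop
endfacet
facet normal 0.716 -0.696 0.048
outer loop
vertex -1.096 2.861 0.999
vertex -1.617 2.319 0.909
vertex -1.279 2.625 0.304
endloop
endfacet
facet normal 0.970 -0.089 -0.225
outer loop
vertex -1.096 2.861 0.999
vertex -1.279 2.625 0.304
vertex -1.18 3.363 0.439
endloop
endfacet
facet normal 0.867 0.429 0.254
outer loop
vertex -1.096 2.861 0.999
vertex -1.18 3.363 0.439
vertex -1.457 3.514 1.128
endloop
endfacet
facet normal -0.097 0.441 0.892
outer loop
vertex -1.726 2.869 1.418
vertex -1.457 3.514 1.128
vertex -2.201 3.375 1.116
endloop
endfacet
facet normal -0.246 -0.684 0.687
outer loop
vertex -1.617 2.319 0.909
vertex -1.726 2.869 1.418
vertex -2.3 2.637 0.981
endloop
endfacet
facet normal 0.177 -0.915 -0.364
outer loop
vertex -1.279 2.625 0.304
vertex -1.617 2.319 0.909
vertex -2.023 2.486 0.292
endloop
endfacet
facet normal 0.587 0.069 -0.807
outer loop
vertex -1.18 3.363 0.439
vertex -1.279 2.625 0.304
vertex -1.754 3.131 0.002
endloop
endfacet
facet normal 0.419 0.907 -0.030
outer loop
vertex -1.457 3.514 1.128
vertex -1.18 3.363 0.439
vertex -1.863 3.681 0.511
endloop
endfacet

endsolid


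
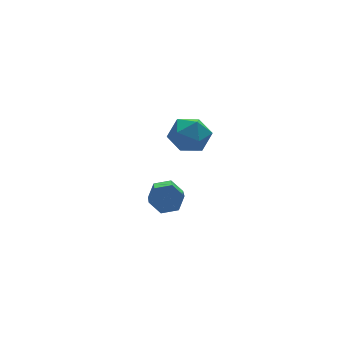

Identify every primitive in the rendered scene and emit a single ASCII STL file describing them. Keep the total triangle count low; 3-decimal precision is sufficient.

solid 
facet normal 0.316 0.835 -0.450
outer loop
vertex 3.233 2.602 -3.501
vertex 2.819 2.345 -4.269
vertex 2.37 2.845 -3.656
endloop
endfacet
facet normal -0.022 0.481 0.877
outer loop
vertex 3.233 2.602 -3.501
vertex 2.37 2.845 -3.656
vertex 2.716 1.232 -2.763
endloop
endfacet
facet normal -0.021 0.481 0.877
outer loop
vertex 2.716 1.232 -2.763
vertex 2.37 2.845 -3.656
vertex 1.852 1.475 -2.917
endloop
endfacet
facet normal -0.315 -0.836 0.450
outer loop
vertex 2.716 1.232 -2.763
vertex 1.852 1.475 -2.917
vertex 2.301 0.975 -3.531
endloop
endfacet
facet normal 0.316 0.835 -0.450
outer loop
vertex 2.37 2.845 -3.656
vertex 2.819 2.345 -4.269
vertex 1.955 2.588 -4.424
endloop
endfacet
facet normal -0.832 0.472 0.292
outer loop
vertex 2.37 2.845 -3.656
vertex 1.955 2.588 -4.424
vertex 1.852 1.475 -2.917
endloop
endfacet
facet normal -0.833 0.471 0.291
outer loop
vertex 1.852 1.475 -2.917
vertex 1.955 2.588 -4.424
vertex 1.438 1.218 -3.686
endloop
endfacet
facet normal -0.316 -0.836 0.449
outer loop
vertex 1.852 1.475 -2.917
vertex 1.438 1.218 -3.686
vertex 2.301 0.975 -3.531
endloop
endfacet
facet normal 0.316 0.835 -0.450
outer loop
vertex 1.955 2.588 -4.424
vertex 2.819 2.345 -4.269
vertex 2.404 2.088 -5.037
endloop
endfacet
facet normal -0.810 -0.010 -0.586
outer loop
vertex 1.955 2.588 -4.424
vertex 2.404 2.088 -5.037
vertex 1.438 1.218 -3.686
endloop
endfacet
facet normal -0.810 -0.010 -0.586
outer loop
vertex 1.438 1.218 -3.686
vertex 2.404 2.088 -5.037
vertex 1.887 0.718 -4.299
endloop
endfacet
facet normal -0.316 -0.835 0.450
outer loop
vertex 1.438 1.218 -3.686
vertex 1.887 0.718 -4.299
vertex 2.301 0.975 -3.531
endloop
endfacet
facet normal 0.315 0.836 -0.450
outer loop
vertex 2.404 2.088 -5.037
vertex 2.819 2.345 -4.269
vertex 3.268 1.845 -4.883
endloop
endfacet
facet normal 0.021 -0.480 -0.877
outer loop
vertex 2.404 2.088 -5.037
vertex 3.268 1.845 -4.883
vertex 1.887 0.718 -4.299
endloop
endfacet
facet normal 0.022 -0.481 -0.876
outer loop
vertex 1.887 0.718 -4.299
vertex 3.268 1.845 -4.883
vertex 2.75 0.475 -4.144
endloop
endfacet
facet normal -0.316 -0.835 0.450
outer loop
vertex 1.887 0.718 -4.299
vertex 2.75 0.475 -4.144
vertex 2.301 0.975 -3.531
endloop
endfacet
facet normal 0.316 0.836 -0.449
outer loop
vertex 3.268 1.845 -4.883
vertex 2.819 2.345 -4.269
vertex 3.682 2.102 -4.114
endloop
endfacet
facet normal 0.833 -0.472 -0.291
outer loop
vertex 3.268 1.845 -4.883
vertex 3.682 2.102 -4.114
vertex 2.75 0.475 -4.144
endloop
endfacet
facet normal 0.832 -0.471 -0.292
outer loop
vertex 2.75 0.475 -4.144
vertex 3.682 2.102 -4.114
vertex 3.165 0.732 -3.376
endloop
endfacet
facet normal -0.316 -0.835 0.450
outer loop
vertex 2.75 0.475 -4.144
vertex 3.165 0.732 -3.376
vertex 2.301 0.975 -3.531
endloop
endfacet
facet normal 0.316 0.835 -0.450
outer loop
vertex 3.682 2.102 -4.114
vertex 2.819 2.345 -4.269
vertex 3.233 2.602 -3.501
endloop
endfacet
facet normal 0.810 0.010 0.586
outer loop
vertex 3.682 2.102 -4.114
vertex 3.233 2.602 -3.501
vertex 3.165 0.732 -3.376
endloop
endfacet
facet normal 0.810 0.010 0.586
outer loop
vertex 3.165 0.732 -3.376
vertex 3.233 2.602 -3.501
vertex 2.716 1.232 -2.763
endloop
endfacet
facet normal -0.316 -0.835 0.450
outer loop
vertex 3.165 0.732 -3.376
vertex 2.716 1.232 -2.763
vertex 2.301 0.975 -3.531
endloop
endfacet
facet normal 0.144 0.904 0.403
outer loop
vertex 2.84 0.494 1.944
vertex 2.497 0.086 2.982
vertex 3.623 0.041 2.681
endloop
endfacet
facet normal 0.591 0.794 -0.140
outer loop
vertex 2.84 0.494 1.944
vertex 3.623 0.041 2.681
vertex 3.683 -0.205 1.541
endloop
endfacet
facet normal 0.201 0.660 -0.724
outer loop
vertex 2.84 0.494 1.944
vertex 3.683 -0.205 1.541
vertex 2.592 -0.314 1.139
endloop
endfacet
facet normal -0.486 0.687 -0.540
outer loop
vertex 2.84 0.494 1.944
vertex 2.592 -0.314 1.139
vertex 1.86 -0.133 2.029
endloop
endfacet
facet normal -0.523 0.838 0.157
outer loop
vertex 2.84 0.494 1.944
vertex 1.86 -0.133 2.029
vertex 2.497 0.086 2.982
endloop
endfacet
facet normal 0.977 0.211 0.006
outer loop
vertex 3.683 -0.205 1.541
vertex 3.623 0.041 2.681
vertex 3.86 -1.047 2.331
endloop
endfacet
facet normal 0.252 0.390 0.886
outer loop
vertex 3.623 0.041 2.681
vertex 2.497 0.086 2.982
vertex 3.128 -0.866 3.221
endloop
endfacet
facet normal -0.826 0.283 0.487
outer loop
vertex 2.497 0.086 2.982
vertex 1.86 -0.133 2.029
vertex 2.037 -0.975 2.819
endloop
endfacet
facet normal -0.768 0.038 -0.639
outer loop
vertex 1.86 -0.133 2.029
vertex 2.592 -0.314 1.139
vertex 2.097 -1.221 1.679
endloop
endfacet
facet normal 0.346 -0.006 -0.938
outer loop
vertex 2.592 -0.314 1.139
vertex 3.683 -0.205 1.541
vertex 3.223 -1.266 1.378
endloop
endfacet
facet normal 0.486 -0.687 0.540
outer loop
vertex 2.88 -1.674 2.416
vertex 3.86 -1.047 2.331
vertex 3.128 -0.866 3.221
endloop
endfacet
facet normal -0.201 -0.660 0.724
outer loop
vertex 2.88 -1.674 2.416
vertex 3.128 -0.866 3.221
vertex 2.037 -0.975 2.819
endloop
endfacet
facet normal -0.591 -0.794 0.140
outer loop
vertex 2.88 -1.674 2.416
vertex 2.037 -0.975 2.819
vertex 2.097 -1.221 1.679
endloop
endfacet
facet normal -0.144 -0.904 -0.403
outer loop
vertex 2.88 -1.674 2.416
vertex 2.097 -1.221 1.679
vertex 3.223 -1.266 1.378
endloop
endfacet
facet normal 0.523 -0.838 -0.157
outer loop
vertex 2.88 -1.674 2.416
vertex 3.223 -1.266 1.378
vertex 3.86 -1.047 2.331
endloop
endfacet
facet normal 0.768 -0.038 0.639
outer loop
vertex 3.128 -0.866 3.221
vertex 3.86 -1.047 2.331
vertex 3.623 0.041 2.681
endloop
endfacet
facet normal -0.346 0.006 0.938
outer loop
vertex 2.037 -0.975 2.819
vertex 3.128 -0.866 3.221
vertex 2.497 0.086 2.982
endloop
endfacet
facet normal -0.977 -0.211 -0.006
outer loop
vertex 2.097 -1.221 1.679
vertex 2.037 -0.975 2.819
vertex 1.86 -0.133 2.029
endloop
endfacet
facet normal -0.252 -0.390 -0.886
outer loop
vertex 3.223 -1.266 1.378
vertex 2.097 -1.221 1.679
vertex 2.592 -0.314 1.139
endloop
endfacet
facet normal 0.826 -0.283 -0.487
outer loop
vertex 3.86 -1.047 2.331
vertex 3.223 -1.266 1.378
vertex 3.683 -0.205 1.541
endloop
endfacet

endsolid


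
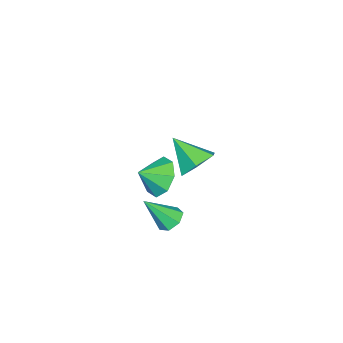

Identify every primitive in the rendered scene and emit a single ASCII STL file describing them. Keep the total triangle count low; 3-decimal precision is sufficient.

solid 
facet normal -0.381 0.516 -0.767
outer loop
vertex 1.914 4.367 -2.622
vertex 1.342 4.138 -2.492
vertex 1.614 4.663 -2.274
endloop
endfacet
facet normal 0.828 0.455 0.327
outer loop
vertex 1.914 4.367 -2.622
vertex 1.614 4.663 -2.274
vertex 1.958 3.302 -1.248
endloop
endfacet
facet normal -0.381 0.516 -0.767
outer loop
vertex 1.614 4.663 -2.274
vertex 1.342 4.138 -2.492
vertex 1.109 4.564 -2.09
endloop
endfacet
facet normal 0.159 0.620 0.769
outer loop
vertex 1.614 4.663 -2.274
vertex 1.109 4.564 -2.09
vertex 1.958 3.302 -1.248
endloop
endfacet
facet normal -0.380 0.516 -0.767
outer loop
vertex 1.109 4.564 -2.09
vertex 1.342 4.138 -2.492
vertex 0.779 4.144 -2.209
endloop
endfacet
facet normal -0.536 0.188 0.823
outer loop
vertex 1.109 4.564 -2.09
vertex 0.779 4.144 -2.209
vertex 1.958 3.302 -1.248
endloop
endfacet
facet normal -0.381 0.515 -0.768
outer loop
vertex 0.779 4.144 -2.209
vertex 1.342 4.138 -2.492
vertex 0.873 3.72 -2.54
endloop
endfacet
facet normal -0.732 -0.513 0.449
outer loop
vertex 0.779 4.144 -2.209
vertex 0.873 3.72 -2.54
vertex 1.958 3.302 -1.248
endloop
endfacet
facet normal -0.380 0.515 -0.768
outer loop
vertex 0.873 3.72 -2.54
vertex 1.342 4.138 -2.492
vertex 1.32 3.61 -2.835
endloop
endfacet
facet normal -0.283 -0.956 -0.072
outer loop
vertex 0.873 3.72 -2.54
vertex 1.32 3.61 -2.835
vertex 1.958 3.302 -1.248
endloop
endfacet
facet normal -0.382 0.515 -0.768
outer loop
vertex 1.32 3.61 -2.835
vertex 1.342 4.138 -2.492
vertex 1.783 3.898 -2.872
endloop
endfacet
facet normal 0.475 -0.808 -0.348
outer loop
vertex 1.32 3.61 -2.835
vertex 1.783 3.898 -2.872
vertex 1.958 3.302 -1.248
endloop
endfacet
facet normal -0.381 0.516 -0.768
outer loop
vertex 1.783 3.898 -2.872
vertex 1.342 4.138 -2.492
vertex 1.914 4.367 -2.622
endloop
endfacet
facet normal 0.969 -0.180 -0.170
outer loop
vertex 1.783 3.898 -2.872
vertex 1.914 4.367 -2.622
vertex 1.958 3.302 -1.248
endloop
endfacet
facet normal 0.106 0.760 -0.641
outer loop
vertex -2.513 2.579 -3.361
vertex -3.392 2.875 -3.155
vertex -2.652 3.196 -2.652
endloop
endfacet
facet normal 0.836 -0.323 0.445
outer loop
vertex -2.513 2.579 -3.361
vertex -2.652 3.196 -2.652
vertex -3.568 1.605 -2.085
endloop
endfacet
facet normal 0.106 0.760 -0.641
outer loop
vertex -2.652 3.196 -2.652
vertex -3.392 2.875 -3.155
vertex -3.531 3.492 -2.446
endloop
endfacet
facet normal 0.280 0.175 0.944
outer loop
vertex -2.652 3.196 -2.652
vertex -3.531 3.492 -2.446
vertex -3.568 1.605 -2.085
endloop
endfacet
facet normal 0.105 0.760 -0.641
outer loop
vertex -3.531 3.492 -2.446
vertex -3.392 2.875 -3.155
vertex -4.27 3.171 -2.948
endloop
endfacet
facet normal -0.602 0.161 0.782
outer loop
vertex -3.531 3.492 -2.446
vertex -4.27 3.171 -2.948
vertex -3.568 1.605 -2.085
endloop
endfacet
facet normal 0.106 0.761 -0.640
outer loop
vertex -4.27 3.171 -2.948
vertex -3.392 2.875 -3.155
vertex -4.131 2.555 -3.658
endloop
endfacet
facet normal -0.929 -0.350 0.121
outer loop
vertex -4.27 3.171 -2.948
vertex -4.131 2.555 -3.658
vertex -3.568 1.605 -2.085
endloop
endfacet
facet normal 0.107 0.760 -0.641
outer loop
vertex -4.131 2.555 -3.658
vertex -3.392 2.875 -3.155
vertex -3.252 2.258 -3.864
endloop
endfacet
facet normal -0.375 -0.847 -0.377
outer loop
vertex -4.131 2.555 -3.658
vertex -3.252 2.258 -3.864
vertex -3.568 1.605 -2.085
endloop
endfacet
facet normal 0.106 0.760 -0.641
outer loop
vertex -3.252 2.258 -3.864
vertex -3.392 2.875 -3.155
vertex -2.513 2.579 -3.361
endloop
endfacet
facet normal 0.509 -0.833 -0.216
outer loop
vertex -3.252 2.258 -3.864
vertex -2.513 2.579 -3.361
vertex -3.568 1.605 -2.085
endloop
endfacet
facet normal -0.645 0.566 -0.513
outer loop
vertex 2.295 4.042 -0.465
vertex 1.621 3.838 0.158
vertex 2.273 4.511 0.08
endloop
endfacet
facet normal 1.000 0.017 0.026
outer loop
vertex 2.295 4.042 -0.465
vertex 2.273 4.511 0.08
vertex 2.279 3.262 0.682
endloop
endfacet
facet normal -0.645 0.565 -0.514
outer loop
vertex 2.273 4.511 0.08
vertex 1.621 3.838 0.158
vertex 1.869 4.587 0.67
endloop
endfacet
facet normal 0.813 0.256 0.523
outer loop
vertex 2.273 4.511 0.08
vertex 1.869 4.587 0.67
vertex 2.279 3.262 0.682
endloop
endfacet
facet normal -0.645 0.565 -0.514
outer loop
vertex 1.869 4.587 0.67
vertex 1.621 3.838 0.158
vertex 1.319 4.224 0.961
endloop
endfacet
facet normal 0.395 0.130 0.909
outer loop
vertex 1.869 4.587 0.67
vertex 1.319 4.224 0.961
vertex 2.279 3.262 0.682
endloop
endfacet
facet normal -0.645 0.565 -0.514
outer loop
vertex 1.319 4.224 0.961
vertex 1.621 3.838 0.158
vertex 0.947 3.635 0.781
endloop
endfacet
facet normal -0.009 -0.287 0.958
outer loop
vertex 1.319 4.224 0.961
vertex 0.947 3.635 0.781
vertex 2.279 3.262 0.682
endloop
endfacet
facet normal -0.645 0.566 -0.513
outer loop
vertex 0.947 3.635 0.781
vertex 1.621 3.838 0.158
vertex 0.969 3.166 0.236
endloop
endfacet
facet normal -0.163 -0.751 0.640
outer loop
vertex 0.947 3.635 0.781
vertex 0.969 3.166 0.236
vertex 2.279 3.262 0.682
endloop
endfacet
facet normal -0.645 0.566 -0.514
outer loop
vertex 0.969 3.166 0.236
vertex 1.621 3.838 0.158
vertex 1.373 3.09 -0.355
endloop
endfacet
facet normal 0.024 -0.989 0.143
outer loop
vertex 0.969 3.166 0.236
vertex 1.373 3.09 -0.355
vertex 2.279 3.262 0.682
endloop
endfacet
facet normal -0.645 0.566 -0.514
outer loop
vertex 1.373 3.09 -0.355
vertex 1.621 3.838 0.158
vertex 1.923 3.453 -0.645
endloop
endfacet
facet normal 0.442 -0.864 -0.243
outer loop
vertex 1.373 3.09 -0.355
vertex 1.923 3.453 -0.645
vertex 2.279 3.262 0.682
endloop
endfacet
facet normal -0.646 0.565 -0.514
outer loop
vertex 1.923 3.453 -0.645
vertex 1.621 3.838 0.158
vertex 2.295 4.042 -0.465
endloop
endfacet
facet normal 0.847 -0.446 -0.291
outer loop
vertex 1.923 3.453 -0.645
vertex 2.295 4.042 -0.465
vertex 2.279 3.262 0.682
endloop
endfacet

endsolid


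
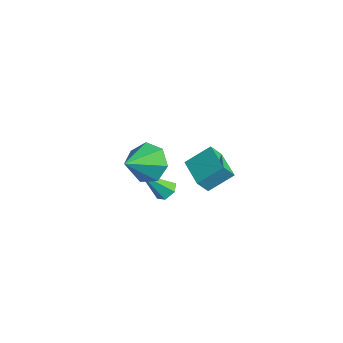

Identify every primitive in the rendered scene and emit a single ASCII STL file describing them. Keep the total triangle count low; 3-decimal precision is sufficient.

solid 
facet normal 0.139 0.650 -0.747
outer loop
vertex 1.067 0.463 -0.625
vertex 0.579 0.293 -0.864
vertex 0.578 0.723 -0.49
endloop
endfacet
facet normal 0.436 0.402 0.805
outer loop
vertex 1.067 0.463 -0.625
vertex 0.578 0.723 -0.49
vertex 0.341 -0.813 0.404
endloop
endfacet
facet normal 0.139 0.650 -0.747
outer loop
vertex 0.578 0.723 -0.49
vertex 0.579 0.293 -0.864
vertex 0.09 0.553 -0.729
endloop
endfacet
facet normal -0.515 0.489 0.704
outer loop
vertex 0.578 0.723 -0.49
vertex 0.09 0.553 -0.729
vertex 0.341 -0.813 0.404
endloop
endfacet
facet normal 0.140 0.651 -0.746
outer loop
vertex 0.09 0.553 -0.729
vertex 0.579 0.293 -0.864
vertex 0.09 0.123 -1.104
endloop
endfacet
facet normal -0.990 -0.093 0.107
outer loop
vertex 0.09 0.553 -0.729
vertex 0.09 0.123 -1.104
vertex 0.341 -0.813 0.404
endloop
endfacet
facet normal 0.139 0.652 -0.746
outer loop
vertex 0.09 0.123 -1.104
vertex 0.579 0.293 -0.864
vertex 0.579 -0.136 -1.239
endloop
endfacet
facet normal -0.513 -0.765 -0.390
outer loop
vertex 0.09 0.123 -1.104
vertex 0.579 -0.136 -1.239
vertex 0.341 -0.813 0.404
endloop
endfacet
facet normal 0.139 0.652 -0.746
outer loop
vertex 0.579 -0.136 -1.239
vertex 0.579 0.293 -0.864
vertex 1.068 0.034 -0.999
endloop
endfacet
facet normal 0.437 -0.852 -0.288
outer loop
vertex 0.579 -0.136 -1.239
vertex 1.068 0.034 -0.999
vertex 0.341 -0.813 0.404
endloop
endfacet
facet normal 0.139 0.651 -0.746
outer loop
vertex 1.068 0.034 -0.999
vertex 0.579 0.293 -0.864
vertex 1.067 0.463 -0.625
endloop
endfacet
facet normal 0.912 -0.269 0.310
outer loop
vertex 1.068 0.034 -0.999
vertex 1.067 0.463 -0.625
vertex 0.341 -0.813 0.404
endloop
endfacet
facet normal -0.410 0.789 -0.457
outer loop
vertex 2.823 -0.985 1.73
vertex 1.963 -1.099 2.304
vertex 2.812 -0.537 2.513
endloop
endfacet
facet normal 0.994 -0.088 0.064
outer loop
vertex 2.823 -0.985 1.73
vertex 2.812 -0.537 2.513
vertex 2.617 -2.361 3.036
endloop
endfacet
facet normal -0.410 0.789 -0.458
outer loop
vertex 2.812 -0.537 2.513
vertex 1.963 -1.099 2.304
vertex 2.162 -0.511 3.139
endloop
endfacet
facet normal 0.690 0.130 0.712
outer loop
vertex 2.812 -0.537 2.513
vertex 2.162 -0.511 3.139
vertex 2.617 -2.361 3.036
endloop
endfacet
facet normal -0.409 0.789 -0.458
outer loop
vertex 2.162 -0.511 3.139
vertex 1.963 -1.099 2.304
vertex 1.362 -0.928 3.135
endloop
endfacet
facet normal 0.021 -0.050 0.999
outer loop
vertex 2.162 -0.511 3.139
vertex 1.362 -0.928 3.135
vertex 2.617 -2.361 3.036
endloop
endfacet
facet normal -0.409 0.789 -0.458
outer loop
vertex 1.362 -0.928 3.135
vertex 1.963 -1.099 2.304
vertex 1.014 -1.473 2.506
endloop
endfacet
facet normal -0.507 -0.493 0.707
outer loop
vertex 1.362 -0.928 3.135
vertex 1.014 -1.473 2.506
vertex 2.617 -2.361 3.036
endloop
endfacet
facet normal -0.409 0.790 -0.457
outer loop
vertex 1.014 -1.473 2.506
vertex 1.963 -1.099 2.304
vertex 1.381 -1.736 1.724
endloop
endfacet
facet normal -0.498 -0.865 0.057
outer loop
vertex 1.014 -1.473 2.506
vertex 1.381 -1.736 1.724
vertex 2.617 -2.361 3.036
endloop
endfacet
facet normal -0.409 0.790 -0.457
outer loop
vertex 1.381 -1.736 1.724
vertex 1.963 -1.099 2.304
vertex 2.186 -1.519 1.379
endloop
endfacet
facet normal 0.041 -0.886 -0.461
outer loop
vertex 1.381 -1.736 1.724
vertex 2.186 -1.519 1.379
vertex 2.617 -2.361 3.036
endloop
endfacet
facet normal -0.410 0.789 -0.457
outer loop
vertex 2.186 -1.519 1.379
vertex 1.963 -1.099 2.304
vertex 2.823 -0.985 1.73
endloop
endfacet
facet normal 0.706 -0.541 -0.458
outer loop
vertex 2.186 -1.519 1.379
vertex 2.823 -0.985 1.73
vertex 2.617 -2.361 3.036
endloop
endfacet
facet normal -0.985 0.045 0.169
outer loop
vertex -4.321 3.128 -3.11
vertex -4.109 4.338 -2.198
vertex -4.425 3.72 -3.871
endloop
endfacet
facet normal -0.139 -0.791 -0.596
outer loop
vertex -2.731 3.642 -4.162
vertex -4.321 3.128 -3.11
vertex -4.425 3.72 -3.871
endloop
endfacet
facet normal -0.985 0.046 0.169
outer loop
vertex -4.425 3.72 -3.871
vertex -4.109 4.338 -2.198
vertex -4.212 4.93 -2.959
endloop
endfacet
facet normal -0.107 0.610 -0.785
outer loop
vertex -4.212 4.93 -2.959
vertex -2.731 3.642 -4.162
vertex -4.425 3.72 -3.871
endloop
endfacet
facet normal 0.107 -0.610 0.785
outer loop
vertex -4.321 3.128 -3.11
vertex -2.415 4.26 -2.489
vertex -4.109 4.338 -2.198
endloop
endfacet
facet normal -0.139 -0.791 -0.596
outer loop
vertex -2.628 3.05 -3.401
vertex -4.321 3.128 -3.11
vertex -2.731 3.642 -4.162
endloop
endfacet
facet normal 0.107 -0.610 0.785
outer loop
vertex -2.628 3.05 -3.401
vertex -2.415 4.26 -2.489
vertex -4.321 3.128 -3.11
endloop
endfacet
facet normal 0.139 0.791 0.596
outer loop
vertex -4.109 4.338 -2.198
vertex -2.415 4.26 -2.489
vertex -4.212 4.93 -2.959
endloop
endfacet
facet normal -0.107 0.610 -0.785
outer loop
vertex -2.519 4.852 -3.25
vertex -2.731 3.642 -4.162
vertex -4.212 4.93 -2.959
endloop
endfacet
facet normal 0.139 0.791 0.596
outer loop
vertex -4.212 4.93 -2.959
vertex -2.415 4.26 -2.489
vertex -2.519 4.852 -3.25
endloop
endfacet
facet normal 0.985 -0.045 -0.169
outer loop
vertex -2.519 4.852 -3.25
vertex -2.628 3.05 -3.401
vertex -2.731 3.642 -4.162
endloop
endfacet
facet normal 0.984 -0.045 -0.170
outer loop
vertex -2.415 4.26 -2.489
vertex -2.628 3.05 -3.401
vertex -2.519 4.852 -3.25
endloop
endfacet

endsolid


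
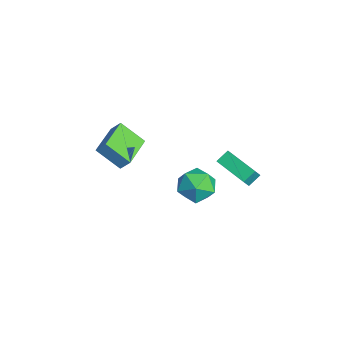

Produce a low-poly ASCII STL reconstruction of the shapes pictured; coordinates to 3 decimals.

solid 
facet normal -0.425 0.404 -0.810
outer loop
vertex -1.666 2.637 -1.617
vertex -0.053 3.64 -1.963
vertex -1.377 2.012 -2.081
endloop
endfacet
facet normal -0.835 -0.519 0.179
outer loop
vertex -1.007 1.66 -1.377
vertex -1.666 2.637 -1.617
vertex -1.377 2.012 -2.081
endloop
endfacet
facet normal -0.426 0.405 -0.809
outer loop
vertex -1.377 2.012 -2.081
vertex -0.053 3.64 -1.963
vertex 0.235 3.015 -2.428
endloop
endfacet
facet normal 0.348 -0.753 -0.559
outer loop
vertex 0.235 3.015 -2.428
vertex -1.007 1.66 -1.377
vertex -1.377 2.012 -2.081
endloop
endfacet
facet normal -0.348 0.753 0.559
outer loop
vertex -1.666 2.637 -1.617
vertex 0.317 3.288 -1.259
vertex -0.053 3.64 -1.963
endloop
endfacet
facet normal -0.835 -0.519 0.180
outer loop
vertex -1.295 2.285 -0.912
vertex -1.666 2.637 -1.617
vertex -1.007 1.66 -1.377
endloop
endfacet
facet normal -0.348 0.753 0.559
outer loop
vertex -1.295 2.285 -0.912
vertex 0.317 3.288 -1.259
vertex -1.666 2.637 -1.617
endloop
endfacet
facet normal 0.836 0.519 -0.180
outer loop
vertex -0.053 3.64 -1.963
vertex 0.317 3.288 -1.259
vertex 0.235 3.015 -2.428
endloop
endfacet
facet normal 0.348 -0.753 -0.559
outer loop
vertex 0.606 2.663 -1.723
vertex -1.007 1.66 -1.377
vertex 0.235 3.015 -2.428
endloop
endfacet
facet normal 0.835 0.520 -0.180
outer loop
vertex 0.235 3.015 -2.428
vertex 0.317 3.288 -1.259
vertex 0.606 2.663 -1.723
endloop
endfacet
facet normal 0.426 -0.406 0.809
outer loop
vertex 0.606 2.663 -1.723
vertex -1.295 2.285 -0.912
vertex -1.007 1.66 -1.377
endloop
endfacet
facet normal 0.426 -0.404 0.810
outer loop
vertex 0.317 3.288 -1.259
vertex -1.295 2.285 -0.912
vertex 0.606 2.663 -1.723
endloop
endfacet
facet normal -0.853 0.522 0.012
outer loop
vertex -0.777 -3.066 2.607
vertex -0.151 -2.018 1.603
vertex -1.052 -3.501 1.981
endloop
endfacet
facet normal -0.396 -0.663 0.635
outer loop
vertex 0.551 -4.482 1.957
vertex -0.777 -3.066 2.607
vertex -1.052 -3.501 1.981
endloop
endfacet
facet normal -0.853 0.522 0.014
outer loop
vertex -1.052 -3.501 1.981
vertex -0.151 -2.018 1.603
vertex -0.427 -2.453 0.978
endloop
endfacet
facet normal -0.340 -0.537 -0.772
outer loop
vertex -0.427 -2.453 0.978
vertex 0.551 -4.482 1.957
vertex -1.052 -3.501 1.981
endloop
endfacet
facet normal 0.340 0.537 0.772
outer loop
vertex -0.777 -3.066 2.607
vertex 1.452 -2.999 1.579
vertex -0.151 -2.018 1.603
endloop
endfacet
facet normal -0.395 -0.663 0.636
outer loop
vertex 0.827 -4.047 2.582
vertex -0.777 -3.066 2.607
vertex 0.551 -4.482 1.957
endloop
endfacet
facet normal 0.340 0.536 0.772
outer loop
vertex 0.827 -4.047 2.582
vertex 1.452 -2.999 1.579
vertex -0.777 -3.066 2.607
endloop
endfacet
facet normal 0.396 0.662 -0.636
outer loop
vertex -0.151 -2.018 1.603
vertex 1.452 -2.999 1.579
vertex -0.427 -2.453 0.978
endloop
endfacet
facet normal -0.340 -0.537 -0.772
outer loop
vertex 1.177 -3.434 0.953
vertex 0.551 -4.482 1.957
vertex -0.427 -2.453 0.978
endloop
endfacet
facet normal 0.396 0.663 -0.635
outer loop
vertex -0.427 -2.453 0.978
vertex 1.452 -2.999 1.579
vertex 1.177 -3.434 0.953
endloop
endfacet
facet normal 0.853 -0.522 -0.013
outer loop
vertex 1.177 -3.434 0.953
vertex 0.827 -4.047 2.582
vertex 0.551 -4.482 1.957
endloop
endfacet
facet normal 0.853 -0.521 -0.013
outer loop
vertex 1.452 -2.999 1.579
vertex 0.827 -4.047 2.582
vertex 1.177 -3.434 0.953
endloop
endfacet
facet normal 0.204 0.911 0.358
outer loop
vertex -2.185 1.874 -3.966
vertex -1.734 1.403 -3.023
vertex -1.07 1.612 -3.934
endloop
endfacet
facet normal 0.223 0.907 -0.357
outer loop
vertex -2.185 1.874 -3.966
vertex -1.07 1.612 -3.934
vertex -1.684 1.392 -4.877
endloop
endfacet
facet normal -0.414 0.690 -0.593
outer loop
vertex -2.185 1.874 -3.966
vertex -1.684 1.392 -4.877
vertex -2.727 1.049 -4.548
endloop
endfacet
facet normal -0.827 0.562 -0.026
outer loop
vertex -2.185 1.874 -3.966
vertex -2.727 1.049 -4.548
vertex -2.758 1.056 -3.403
endloop
endfacet
facet normal -0.445 0.698 0.561
outer loop
vertex -2.185 1.874 -3.966
vertex -2.758 1.056 -3.403
vertex -1.734 1.403 -3.023
endloop
endfacet
facet normal 0.709 0.426 -0.561
outer loop
vertex -1.684 1.392 -4.877
vertex -1.07 1.612 -3.934
vertex -0.922 0.624 -4.497
endloop
endfacet
facet normal 0.678 0.433 0.594
outer loop
vertex -1.07 1.612 -3.934
vertex -1.734 1.403 -3.023
vertex -0.953 0.631 -3.352
endloop
endfacet
facet normal -0.373 0.088 0.924
outer loop
vertex -1.734 1.403 -3.023
vertex -2.758 1.056 -3.403
vertex -1.996 0.288 -3.023
endloop
endfacet
facet normal -0.991 -0.134 -0.026
outer loop
vertex -2.758 1.056 -3.403
vertex -2.727 1.049 -4.548
vertex -2.61 0.068 -3.966
endloop
endfacet
facet normal -0.323 0.076 -0.944
outer loop
vertex -2.727 1.049 -4.548
vertex -1.684 1.392 -4.877
vertex -1.946 0.277 -4.877
endloop
endfacet
facet normal 0.827 -0.562 0.026
outer loop
vertex -1.495 -0.194 -3.934
vertex -0.922 0.624 -4.497
vertex -0.953 0.631 -3.352
endloop
endfacet
facet normal 0.414 -0.690 0.593
outer loop
vertex -1.495 -0.194 -3.934
vertex -0.953 0.631 -3.352
vertex -1.996 0.288 -3.023
endloop
endfacet
facet normal -0.223 -0.907 0.357
outer loop
vertex -1.495 -0.194 -3.934
vertex -1.996 0.288 -3.023
vertex -2.61 0.068 -3.966
endloop
endfacet
facet normal -0.204 -0.911 -0.358
outer loop
vertex -1.495 -0.194 -3.934
vertex -2.61 0.068 -3.966
vertex -1.946 0.277 -4.877
endloop
endfacet
facet normal 0.445 -0.698 -0.561
outer loop
vertex -1.495 -0.194 -3.934
vertex -1.946 0.277 -4.877
vertex -0.922 0.624 -4.497
endloop
endfacet
facet normal 0.991 0.134 0.026
outer loop
vertex -0.953 0.631 -3.352
vertex -0.922 0.624 -4.497
vertex -1.07 1.612 -3.934
endloop
endfacet
facet normal 0.323 -0.076 0.944
outer loop
vertex -1.996 0.288 -3.023
vertex -0.953 0.631 -3.352
vertex -1.734 1.403 -3.023
endloop
endfacet
facet normal -0.709 -0.426 0.561
outer loop
vertex -2.61 0.068 -3.966
vertex -1.996 0.288 -3.023
vertex -2.758 1.056 -3.403
endloop
endfacet
facet normal -0.678 -0.433 -0.594
outer loop
vertex -1.946 0.277 -4.877
vertex -2.61 0.068 -3.966
vertex -2.727 1.049 -4.548
endloop
endfacet
facet normal 0.373 -0.088 -0.924
outer loop
vertex -0.922 0.624 -4.497
vertex -1.946 0.277 -4.877
vertex -1.684 1.392 -4.877
endloop
endfacet

endsolid


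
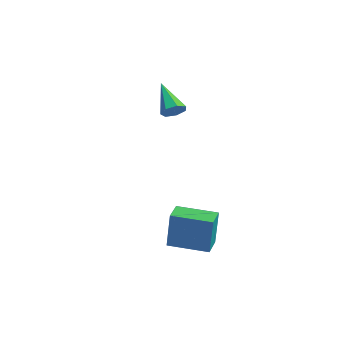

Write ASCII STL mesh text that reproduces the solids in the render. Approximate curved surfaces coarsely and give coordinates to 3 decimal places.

solid 
facet normal -0.540 -0.836 0.095
outer loop
vertex 0.924 -3.305 -1.093
vertex 0.198 -2.829 -1.033
vertex 0.755 -3.37 -2.622
endloop
endfacet
facet normal 0.834 -0.547 -0.069
outer loop
vertex 1.582 -2.091 -2.767
vertex 0.924 -3.305 -1.093
vertex 0.755 -3.37 -2.622
endloop
endfacet
facet normal -0.541 -0.836 0.095
outer loop
vertex 0.755 -3.37 -2.622
vertex 0.198 -2.829 -1.033
vertex 0.03 -2.894 -2.562
endloop
endfacet
facet normal -0.110 -0.042 -0.993
outer loop
vertex 0.03 -2.894 -2.562
vertex 1.582 -2.091 -2.767
vertex 0.755 -3.37 -2.622
endloop
endfacet
facet normal 0.109 0.042 0.993
outer loop
vertex 0.924 -3.305 -1.093
vertex 1.025 -1.55 -1.178
vertex 0.198 -2.829 -1.033
endloop
endfacet
facet normal 0.835 -0.547 -0.068
outer loop
vertex 1.75 -2.026 -1.238
vertex 0.924 -3.305 -1.093
vertex 1.582 -2.091 -2.767
endloop
endfacet
facet normal 0.110 0.042 0.993
outer loop
vertex 1.75 -2.026 -1.238
vertex 1.025 -1.55 -1.178
vertex 0.924 -3.305 -1.093
endloop
endfacet
facet normal -0.834 0.547 0.068
outer loop
vertex 0.198 -2.829 -1.033
vertex 1.025 -1.55 -1.178
vertex 0.03 -2.894 -2.562
endloop
endfacet
facet normal -0.110 -0.042 -0.993
outer loop
vertex 0.856 -1.615 -2.707
vertex 1.582 -2.091 -2.767
vertex 0.03 -2.894 -2.562
endloop
endfacet
facet normal -0.834 0.547 0.069
outer loop
vertex 0.03 -2.894 -2.562
vertex 1.025 -1.55 -1.178
vertex 0.856 -1.615 -2.707
endloop
endfacet
facet normal 0.540 0.836 -0.095
outer loop
vertex 0.856 -1.615 -2.707
vertex 1.75 -2.026 -1.238
vertex 1.582 -2.091 -2.767
endloop
endfacet
facet normal 0.541 0.836 -0.095
outer loop
vertex 1.025 -1.55 -1.178
vertex 1.75 -2.026 -1.238
vertex 0.856 -1.615 -2.707
endloop
endfacet
facet normal 0.767 0.063 -0.638
outer loop
vertex -2.751 -2.212 2.445
vertex -2.979 -1.823 2.209
vertex -2.654 -1.81 2.601
endloop
endfacet
facet normal 0.357 -0.412 0.838
outer loop
vertex -2.751 -2.212 2.445
vertex -2.654 -1.81 2.601
vertex -4.161 -1.917 3.191
endloop
endfacet
facet normal 0.767 0.062 -0.638
outer loop
vertex -2.654 -1.81 2.601
vertex -2.979 -1.823 2.209
vertex -2.802 -1.417 2.461
endloop
endfacet
facet normal 0.305 0.419 0.855
outer loop
vertex -2.654 -1.81 2.601
vertex -2.802 -1.417 2.461
vertex -4.161 -1.917 3.191
endloop
endfacet
facet normal 0.768 0.061 -0.638
outer loop
vertex -2.802 -1.417 2.461
vertex -2.979 -1.823 2.209
vertex -3.083 -1.329 2.131
endloop
endfacet
facet normal -0.142 0.920 0.366
outer loop
vertex -2.802 -1.417 2.461
vertex -3.083 -1.329 2.131
vertex -4.161 -1.917 3.191
endloop
endfacet
facet normal 0.768 0.061 -0.637
outer loop
vertex -3.083 -1.329 2.131
vertex -2.979 -1.823 2.209
vertex -3.286 -1.614 1.859
endloop
endfacet
facet normal -0.649 0.714 -0.264
outer loop
vertex -3.083 -1.329 2.131
vertex -3.286 -1.614 1.859
vertex -4.161 -1.917 3.191
endloop
endfacet
facet normal 0.768 0.060 -0.638
outer loop
vertex -3.286 -1.614 1.859
vertex -2.979 -1.823 2.209
vertex -3.258 -2.055 1.851
endloop
endfacet
facet normal -0.831 -0.043 -0.555
outer loop
vertex -3.286 -1.614 1.859
vertex -3.258 -2.055 1.851
vertex -4.161 -1.917 3.191
endloop
endfacet
facet normal 0.767 0.062 -0.638
outer loop
vertex -3.258 -2.055 1.851
vertex -2.979 -1.823 2.209
vertex -3.02 -2.322 2.111
endloop
endfacet
facet normal -0.554 -0.779 -0.293
outer loop
vertex -3.258 -2.055 1.851
vertex -3.02 -2.322 2.111
vertex -4.161 -1.917 3.191
endloop
endfacet
facet normal 0.767 0.062 -0.638
outer loop
vertex -3.02 -2.322 2.111
vertex -2.979 -1.823 2.209
vertex -2.751 -2.212 2.445
endloop
endfacet
facet normal -0.023 -0.944 0.329
outer loop
vertex -3.02 -2.322 2.111
vertex -2.751 -2.212 2.445
vertex -4.161 -1.917 3.191
endloop
endfacet

endsolid


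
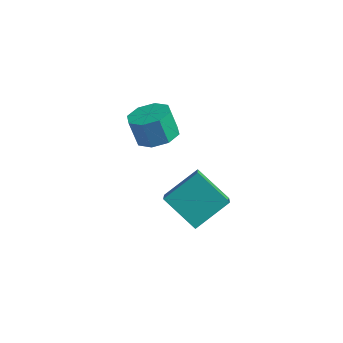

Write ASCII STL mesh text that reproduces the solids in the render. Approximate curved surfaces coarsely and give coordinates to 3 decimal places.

solid 
facet normal -0.430 0.658 -0.619
outer loop
vertex 1.205 -2.96 3.075
vertex 1.908 -1.581 4.052
vertex 2.733 -2.975 1.997
endloop
endfacet
facet normal -0.384 -0.753 -0.534
outer loop
vertex 3.532 -4.199 3.148
vertex 1.205 -2.96 3.075
vertex 2.733 -2.975 1.997
endloop
endfacet
facet normal -0.430 0.658 -0.619
outer loop
vertex 2.733 -2.975 1.997
vertex 1.908 -1.581 4.052
vertex 3.436 -1.597 2.974
endloop
endfacet
facet normal 0.817 -0.008 -0.576
outer loop
vertex 3.436 -1.597 2.974
vertex 3.532 -4.199 3.148
vertex 2.733 -2.975 1.997
endloop
endfacet
facet normal -0.817 0.008 0.576
outer loop
vertex 1.205 -2.96 3.075
vertex 2.707 -2.805 5.203
vertex 1.908 -1.581 4.052
endloop
endfacet
facet normal -0.384 -0.753 -0.534
outer loop
vertex 2.004 -4.183 4.226
vertex 1.205 -2.96 3.075
vertex 3.532 -4.199 3.148
endloop
endfacet
facet normal -0.817 0.008 0.576
outer loop
vertex 2.004 -4.183 4.226
vertex 2.707 -2.805 5.203
vertex 1.205 -2.96 3.075
endloop
endfacet
facet normal 0.385 0.753 0.534
outer loop
vertex 1.908 -1.581 4.052
vertex 2.707 -2.805 5.203
vertex 3.436 -1.597 2.974
endloop
endfacet
facet normal 0.817 -0.008 -0.576
outer loop
vertex 4.235 -2.82 4.125
vertex 3.532 -4.199 3.148
vertex 3.436 -1.597 2.974
endloop
endfacet
facet normal 0.384 0.753 0.534
outer loop
vertex 3.436 -1.597 2.974
vertex 2.707 -2.805 5.203
vertex 4.235 -2.82 4.125
endloop
endfacet
facet normal 0.430 -0.658 0.619
outer loop
vertex 4.235 -2.82 4.125
vertex 2.004 -4.183 4.226
vertex 3.532 -4.199 3.148
endloop
endfacet
facet normal 0.430 -0.658 0.618
outer loop
vertex 2.707 -2.805 5.203
vertex 2.004 -4.183 4.226
vertex 4.235 -2.82 4.125
endloop
endfacet
facet normal 0.335 0.025 -0.942
outer loop
vertex -0.417 0.555 3.581
vertex -1.284 0.227 3.264
vertex -0.895 1.112 3.426
endloop
endfacet
facet normal 0.694 0.669 0.265
outer loop
vertex -0.417 0.555 3.581
vertex -0.895 1.112 3.426
vertex -0.868 0.52 4.853
endloop
endfacet
facet normal 0.694 0.669 0.265
outer loop
vertex -0.868 0.52 4.853
vertex -0.895 1.112 3.426
vertex -1.346 1.077 4.698
endloop
endfacet
facet normal -0.335 -0.025 0.942
outer loop
vertex -0.868 0.52 4.853
vertex -1.346 1.077 4.698
vertex -1.736 0.193 4.536
endloop
endfacet
facet normal 0.334 0.026 -0.942
outer loop
vertex -0.895 1.112 3.426
vertex -1.284 0.227 3.264
vertex -1.601 1.151 3.177
endloop
endfacet
facet normal 0.040 0.998 0.042
outer loop
vertex -0.895 1.112 3.426
vertex -1.601 1.151 3.177
vertex -1.346 1.077 4.698
endloop
endfacet
facet normal 0.040 0.998 0.042
outer loop
vertex -1.346 1.077 4.698
vertex -1.601 1.151 3.177
vertex -2.052 1.116 4.449
endloop
endfacet
facet normal -0.334 -0.025 0.942
outer loop
vertex -1.346 1.077 4.698
vertex -2.052 1.116 4.449
vertex -1.736 0.193 4.536
endloop
endfacet
facet normal 0.333 0.026 -0.942
outer loop
vertex -1.601 1.151 3.177
vertex -1.284 0.227 3.264
vertex -2.122 0.649 2.979
endloop
endfacet
facet normal -0.637 0.743 -0.206
outer loop
vertex -1.601 1.151 3.177
vertex -2.122 0.649 2.979
vertex -2.052 1.116 4.449
endloop
endfacet
facet normal -0.637 0.743 -0.206
outer loop
vertex -2.052 1.116 4.449
vertex -2.122 0.649 2.979
vertex -2.573 0.614 4.251
endloop
endfacet
facet normal -0.334 -0.025 0.942
outer loop
vertex -2.052 1.116 4.449
vertex -2.573 0.614 4.251
vertex -1.736 0.193 4.536
endloop
endfacet
facet normal 0.334 0.027 -0.942
outer loop
vertex -2.122 0.649 2.979
vertex -1.284 0.227 3.264
vertex -2.152 -0.1 2.947
endloop
endfacet
facet normal -0.942 0.052 -0.332
outer loop
vertex -2.122 0.649 2.979
vertex -2.152 -0.1 2.947
vertex -2.573 0.614 4.251
endloop
endfacet
facet normal -0.942 0.052 -0.332
outer loop
vertex -2.573 0.614 4.251
vertex -2.152 -0.1 2.947
vertex -2.603 -0.135 4.219
endloop
endfacet
facet normal -0.334 -0.027 0.942
outer loop
vertex -2.573 0.614 4.251
vertex -2.603 -0.135 4.219
vertex -1.736 0.193 4.536
endloop
endfacet
facet normal 0.335 0.025 -0.942
outer loop
vertex -2.152 -0.1 2.947
vertex -1.284 0.227 3.264
vertex -1.674 -0.657 3.102
endloop
endfacet
facet normal -0.694 -0.669 -0.265
outer loop
vertex -2.152 -0.1 2.947
vertex -1.674 -0.657 3.102
vertex -2.603 -0.135 4.219
endloop
endfacet
facet normal -0.694 -0.669 -0.265
outer loop
vertex -2.603 -0.135 4.219
vertex -1.674 -0.657 3.102
vertex -2.125 -0.692 4.374
endloop
endfacet
facet normal -0.335 -0.025 0.942
outer loop
vertex -2.603 -0.135 4.219
vertex -2.125 -0.692 4.374
vertex -1.736 0.193 4.536
endloop
endfacet
facet normal 0.334 0.025 -0.942
outer loop
vertex -1.674 -0.657 3.102
vertex -1.284 0.227 3.264
vertex -0.968 -0.696 3.351
endloop
endfacet
facet normal -0.040 -0.998 -0.042
outer loop
vertex -1.674 -0.657 3.102
vertex -0.968 -0.696 3.351
vertex -2.125 -0.692 4.374
endloop
endfacet
facet normal -0.040 -0.998 -0.042
outer loop
vertex -2.125 -0.692 4.374
vertex -0.968 -0.696 3.351
vertex -1.419 -0.731 4.623
endloop
endfacet
facet normal -0.334 -0.026 0.942
outer loop
vertex -2.125 -0.692 4.374
vertex -1.419 -0.731 4.623
vertex -1.736 0.193 4.536
endloop
endfacet
facet normal 0.334 0.025 -0.942
outer loop
vertex -0.968 -0.696 3.351
vertex -1.284 0.227 3.264
vertex -0.447 -0.194 3.549
endloop
endfacet
facet normal 0.637 -0.743 0.206
outer loop
vertex -0.968 -0.696 3.351
vertex -0.447 -0.194 3.549
vertex -1.419 -0.731 4.623
endloop
endfacet
facet normal 0.637 -0.743 0.206
outer loop
vertex -1.419 -0.731 4.623
vertex -0.447 -0.194 3.549
vertex -0.898 -0.229 4.821
endloop
endfacet
facet normal -0.333 -0.026 0.942
outer loop
vertex -1.419 -0.731 4.623
vertex -0.898 -0.229 4.821
vertex -1.736 0.193 4.536
endloop
endfacet
facet normal 0.334 0.027 -0.942
outer loop
vertex -0.447 -0.194 3.549
vertex -1.284 0.227 3.264
vertex -0.417 0.555 3.581
endloop
endfacet
facet normal 0.942 -0.052 0.332
outer loop
vertex -0.447 -0.194 3.549
vertex -0.417 0.555 3.581
vertex -0.898 -0.229 4.821
endloop
endfacet
facet normal 0.942 -0.052 0.332
outer loop
vertex -0.898 -0.229 4.821
vertex -0.417 0.555 3.581
vertex -0.868 0.52 4.853
endloop
endfacet
facet normal -0.334 -0.027 0.942
outer loop
vertex -0.898 -0.229 4.821
vertex -0.868 0.52 4.853
vertex -1.736 0.193 4.536
endloop
endfacet

endsolid
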